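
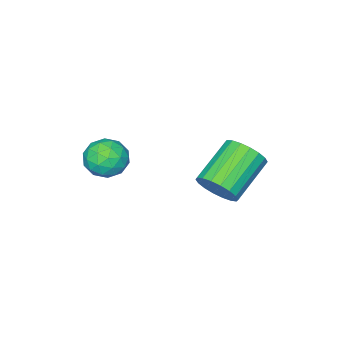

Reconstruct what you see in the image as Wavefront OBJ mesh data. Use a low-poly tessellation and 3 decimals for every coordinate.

v 0.452 1.4 0.031
v 1.315 1.243 0.325
v 0.465 0.097 -0.705
v 1.328 -0.06 -0.411
v 0.624 -0.078 0.189
v 0.616 0.728 0.644
v 1.164 0.612 -1.024
v 1.156 1.418 -0.569
v 1.755 0.756 -0.327
v 1.421 0.33 0.423
v 0.359 1.01 -0.803
v 0.025 0.584 -0.053
v 0.882 1.436 0.242
v 0.898 -0.096 -0.622
v 0.484 -0.107 -0.27
v 0.992 -0.199 -0.097
v 0.471 1.133 0.43
v 0.978 1.041 0.603
v 0.573 0.264 0.523
v 0.802 0.299 -0.983
v 1.309 0.207 -0.81
v 0.788 1.539 -0.283
v 1.296 1.447 -0.11
v 1.207 1.076 -0.903
v 1.648 1.058 0.032
v 1.656 0.291 -0.4
v 1.56 0.687 -0.761
v 1.555 1.161 -0.493
v 1.452 0.807 0.473
v 1.46 0.041 0.041
v 1.046 0.03 0.394
v 1.041 0.504 0.661
v 1.711 0.521 0.09
v 0.32 1.299 -0.421
v 0.328 0.533 -0.853
v 0.739 0.836 -1.041
v 0.734 1.31 -0.774
v 0.124 1.049 0.02
v 0.132 0.282 -0.412
v 0.225 0.179 0.113
v 0.22 0.653 0.381
v 0.069 0.819 -0.47
v -2.174 3.35 -2.189
v -1.83 3.862 -1.494
v -3.642 3.643 -0.435
v -3.986 3.13 -1.131
v -2.007 4.145 -1.738
v -3.819 3.926 -0.679
v -2.217 4.271 -2.072
v -4.029 4.052 -1.013
v -2.418 4.214 -2.429
v -4.23 3.995 -1.37
v -2.571 3.986 -2.738
v -4.384 3.767 -1.68
v -2.646 3.632 -2.939
v -4.458 3.413 -1.881
v -2.627 3.222 -2.991
v -4.439 3.003 -1.933
v -2.518 2.837 -2.885
v -4.33 2.618 -1.826
v -2.341 2.554 -2.641
v -4.153 2.335 -1.582
v -2.131 2.428 -2.307
v -3.943 2.209 -1.248
v -1.93 2.485 -1.95
v -3.742 2.266 -0.891
v -1.776 2.713 -1.64
v -3.589 2.494 -0.582
v -1.702 3.067 -1.439
v -3.514 2.848 -0.381
v -1.721 3.477 -1.387
v -3.533 3.258 -0.329
f 1 38 17
f 38 12 41
f 17 41 6
f 38 41 17
f 1 17 13
f 17 6 18
f 13 18 2
f 17 18 13
f 1 13 22
f 13 2 23
f 22 23 8
f 13 23 22
f 1 22 34
f 22 8 37
f 34 37 11
f 22 37 34
f 1 34 38
f 34 11 42
f 38 42 12
f 34 42 38
f 2 18 29
f 18 6 32
f 29 32 10
f 18 32 29
f 6 41 19
f 41 12 40
f 19 40 5
f 41 40 19
f 12 42 39
f 42 11 35
f 39 35 3
f 42 35 39
f 11 37 36
f 37 8 24
f 36 24 7
f 37 24 36
f 8 23 28
f 23 2 25
f 28 25 9
f 23 25 28
f 4 30 16
f 30 10 31
f 16 31 5
f 30 31 16
f 4 16 14
f 16 5 15
f 14 15 3
f 16 15 14
f 4 14 21
f 14 3 20
f 21 20 7
f 14 20 21
f 4 21 26
f 21 7 27
f 26 27 9
f 21 27 26
f 4 26 30
f 26 9 33
f 30 33 10
f 26 33 30
f 5 31 19
f 31 10 32
f 19 32 6
f 31 32 19
f 3 15 39
f 15 5 40
f 39 40 12
f 15 40 39
f 7 20 36
f 20 3 35
f 36 35 11
f 20 35 36
f 9 27 28
f 27 7 24
f 28 24 8
f 27 24 28
f 10 33 29
f 33 9 25
f 29 25 2
f 33 25 29
f 44 43 47
f 44 47 45
f 45 47 48
f 45 48 46
f 47 43 49
f 47 49 48
f 48 49 50
f 48 50 46
f 49 43 51
f 49 51 50
f 50 51 52
f 50 52 46
f 51 43 53
f 51 53 52
f 52 53 54
f 52 54 46
f 53 43 55
f 53 55 54
f 54 55 56
f 54 56 46
f 55 43 57
f 55 57 56
f 56 57 58
f 56 58 46
f 57 43 59
f 57 59 58
f 58 59 60
f 58 60 46
f 59 43 61
f 59 61 60
f 60 61 62
f 60 62 46
f 61 43 63
f 61 63 62
f 62 63 64
f 62 64 46
f 63 43 65
f 63 65 64
f 64 65 66
f 64 66 46
f 65 43 67
f 65 67 66
f 66 67 68
f 66 68 46
f 67 43 69
f 67 69 68
f 68 69 70
f 68 70 46
f 69 43 71
f 69 71 70
f 70 71 72
f 70 72 46
f 71 43 44
f 71 44 72
f 72 44 45
f 72 45 46



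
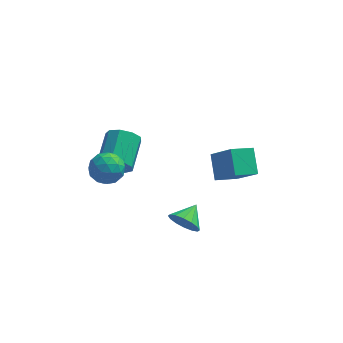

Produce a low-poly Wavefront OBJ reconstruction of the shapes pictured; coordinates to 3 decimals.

v 0.603 -1.331 0.981
v 0.345 -0.4 1.759
v 1.476 -0.809 0.647
v 1.218 0.121 1.425
v 1.462 -2.041 2.115
v 1.204 -1.111 2.893
v 2.335 -1.52 1.781
v 2.077 -0.589 2.559
v -0.605 -1.733 -1.665
v -0.25 -2.146 -1.165
v -0.175 -0.867 -1.255
v -0.011 -2.124 -1.463
v 0.07 -1.997 -1.815
v -0.031 -1.799 -2.127
v -0.285 -1.583 -2.316
v -0.625 -1.408 -2.33
v -0.96 -1.319 -2.166
v -1.199 -1.341 -1.868
v -1.28 -1.469 -1.516
v -1.179 -1.666 -1.204
v -0.925 -1.882 -1.015
v -0.585 -2.058 -1.001
v -3.577 -1.206 1.462
v -3.066 -1.452 2.025
v -4.314 -2.248 1.675
v -3.803 -2.494 2.238
v -4.252 -1.844 2.362
v -3.797 -1.201 2.23
v -3.583 -2.499 1.47
v -3.128 -1.856 1.338
v -3.07 -2.251 2.03
v -3.483 -1.847 2.581
v -3.897 -1.853 1.119
v -4.31 -1.449 1.67
v -3.257 -1.238 1.725
v -4.123 -2.462 1.975
v -4.387 -2.08 2.048
v -4.086 -2.225 2.379
v -3.686 -1.09 1.846
v -3.386 -1.235 2.177
v -4.083 -1.465 2.375
v -3.994 -2.465 1.523
v -3.694 -2.61 1.854
v -3.294 -1.475 1.321
v -2.993 -1.62 1.652
v -3.297 -2.235 1.325
v -2.959 -1.852 2.059
v -3.392 -2.464 2.184
v -3.263 -2.468 1.732
v -2.996 -2.089 1.655
v -3.202 -1.614 2.383
v -3.635 -2.226 2.508
v -3.899 -1.845 2.581
v -3.631 -1.466 2.504
v -3.204 -2.084 2.386
v -3.745 -1.474 1.192
v -4.178 -2.086 1.317
v -3.749 -2.234 1.196
v -3.481 -1.855 1.119
v -3.988 -1.236 1.516
v -4.421 -1.848 1.641
v -4.384 -1.611 2.045
v -4.117 -1.232 1.968
v -4.176 -1.616 1.314
v -3.773 0.951 -0.821
v -3.36 0.643 -0.222
v -3.174 2.141 0.42
v -3.587 2.449 -0.179
v -3.028 0.775 -0.626
v -2.842 2.273 0.015
v -3.044 0.99 -1.122
v -2.858 2.487 -0.481
v -3.401 1.186 -1.477
v -3.215 2.684 -0.835
v -3.932 1.272 -1.525
v -3.746 2.77 -0.883
v -4.389 1.208 -1.243
v -4.203 2.706 -0.601
v -4.558 1.024 -0.764
v -4.372 2.522 -0.122
v -4.359 0.806 -0.311
v -4.173 2.303 0.33
v -3.886 0.655 -0.097
v -3.7 2.153 0.544
f 2 4 1
f 5 2 1
f 1 4 3
f 3 5 1
f 2 8 4
f 6 2 5
f 6 8 2
f 4 8 3
f 7 5 3
f 3 8 7
f 7 6 5
f 8 6 7
f 10 9 12
f 10 12 11
f 12 9 13
f 12 13 11
f 13 9 14
f 13 14 11
f 14 9 15
f 14 15 11
f 15 9 16
f 15 16 11
f 16 9 17
f 16 17 11
f 17 9 18
f 17 18 11
f 18 9 19
f 18 19 11
f 19 9 20
f 19 20 11
f 20 9 21
f 20 21 11
f 21 9 22
f 21 22 11
f 22 9 10
f 22 10 11
f 23 60 39
f 60 34 63
f 39 63 28
f 60 63 39
f 23 39 35
f 39 28 40
f 35 40 24
f 39 40 35
f 23 35 44
f 35 24 45
f 44 45 30
f 35 45 44
f 23 44 56
f 44 30 59
f 56 59 33
f 44 59 56
f 23 56 60
f 56 33 64
f 60 64 34
f 56 64 60
f 24 40 51
f 40 28 54
f 51 54 32
f 40 54 51
f 28 63 41
f 63 34 62
f 41 62 27
f 63 62 41
f 34 64 61
f 64 33 57
f 61 57 25
f 64 57 61
f 33 59 58
f 59 30 46
f 58 46 29
f 59 46 58
f 30 45 50
f 45 24 47
f 50 47 31
f 45 47 50
f 26 52 38
f 52 32 53
f 38 53 27
f 52 53 38
f 26 38 36
f 38 27 37
f 36 37 25
f 38 37 36
f 26 36 43
f 36 25 42
f 43 42 29
f 36 42 43
f 26 43 48
f 43 29 49
f 48 49 31
f 43 49 48
f 26 48 52
f 48 31 55
f 52 55 32
f 48 55 52
f 27 53 41
f 53 32 54
f 41 54 28
f 53 54 41
f 25 37 61
f 37 27 62
f 61 62 34
f 37 62 61
f 29 42 58
f 42 25 57
f 58 57 33
f 42 57 58
f 31 49 50
f 49 29 46
f 50 46 30
f 49 46 50
f 32 55 51
f 55 31 47
f 51 47 24
f 55 47 51
f 66 65 69
f 66 69 67
f 67 69 70
f 67 70 68
f 69 65 71
f 69 71 70
f 70 71 72
f 70 72 68
f 71 65 73
f 71 73 72
f 72 73 74
f 72 74 68
f 73 65 75
f 73 75 74
f 74 75 76
f 74 76 68
f 75 65 77
f 75 77 76
f 76 77 78
f 76 78 68
f 77 65 79
f 77 79 78
f 78 79 80
f 78 80 68
f 79 65 81
f 79 81 80
f 80 81 82
f 80 82 68
f 81 65 83
f 81 83 82
f 82 83 84
f 82 84 68
f 83 65 66
f 83 66 84
f 84 66 67
f 84 67 68



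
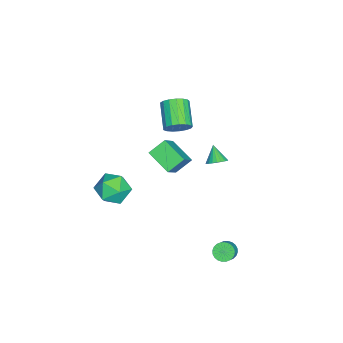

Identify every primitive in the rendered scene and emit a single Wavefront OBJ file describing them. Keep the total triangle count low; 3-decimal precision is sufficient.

v -4.734 -2.852 -3.374
v -5.37 -2.069 -2.654
v -3.892 -1.551 -4.048
v -4.528 -0.767 -3.327
v -3.412 -3.013 -2.033
v -4.048 -2.229 -1.312
v -2.57 -1.711 -2.706
v -3.206 -0.928 -1.986
v -0.214 1.538 1.369
v 0.266 1.405 1.721
v -0.886 1.182 2.151
v 0.222 1.63 1.785
v 0.111 1.841 1.786
v -0.049 2.005 1.723
v -0.234 2.099 1.607
v -0.416 2.107 1.454
v -0.568 2.028 1.288
v -0.666 1.875 1.135
v -0.695 1.67 1.017
v -0.651 1.445 0.953
v -0.54 1.234 0.952
v -0.38 1.07 1.014
v -0.195 0.976 1.131
v -0.013 0.968 1.284
v 0.139 1.047 1.45
v 0.237 1.2 1.603
v 2.571 2.71 -3.502
v 2.868 3.136 -3.802
v 3.607 3.116 -3.099
v 3.309 2.69 -2.798
v 2.735 3.265 -3.659
v 3.474 3.245 -2.956
v 2.578 3.31 -3.491
v 3.316 3.29 -2.788
v 2.419 3.264 -3.326
v 3.158 3.243 -2.623
v 2.283 3.133 -3.187
v 3.022 3.112 -2.484
v 2.191 2.938 -3.096
v 2.93 2.917 -2.393
v 2.157 2.708 -3.067
v 2.896 2.687 -2.364
v 2.186 2.478 -3.104
v 2.924 2.458 -2.401
v 2.273 2.284 -3.201
v 3.012 2.264 -2.498
v 2.406 2.155 -3.344
v 3.145 2.135 -2.641
v 2.564 2.11 -3.512
v 3.302 2.09 -2.809
v 2.722 2.157 -3.677
v 3.461 2.136 -2.974
v 2.858 2.288 -3.816
v 3.597 2.267 -3.113
v 2.95 2.483 -3.907
v 3.689 2.462 -3.204
v 2.984 2.713 -3.936
v 3.723 2.692 -3.233
v 2.956 2.942 -3.899
v 3.694 2.922 -3.196
v -2.076 -1.029 2.015
v -1.619 -1.231 2.653
v -3.028 -1.734 3.502
v -3.484 -1.531 2.865
v -1.711 -0.861 2.719
v -3.12 -1.364 3.568
v -1.887 -0.529 2.624
v -3.296 -1.031 3.473
v -2.106 -0.311 2.39
v -3.515 -0.814 3.239
v -2.318 -0.258 2.069
v -3.727 -0.76 2.919
v -2.475 -0.381 1.737
v -3.883 -0.884 2.586
v -2.54 -0.653 1.468
v -3.948 -1.156 2.317
v -2.498 -1.011 1.325
v -3.907 -1.513 2.174
v -2.36 -1.373 1.34
v -3.769 -1.875 2.189
v -2.157 -1.656 1.509
v -3.566 -2.158 2.358
v -1.935 -1.795 1.795
v -3.344 -2.298 2.644
v -1.745 -1.759 2.131
v -3.154 -2.262 2.98
v -1.631 -1.556 2.441
v -3.04 -2.058 3.29
v 0.501 -3.507 -2.059
v 1.555 -3.355 -1.766
v 0.245 -4.525 -0.614
v 1.299 -4.373 -0.321
v 0.586 -3.531 -0.275
v 0.745 -2.902 -1.169
v 1.055 -4.978 -1.211
v 1.214 -4.349 -2.105
v 1.897 -4.265 -1.242
v 1.607 -3.37 -0.663
v 0.193 -4.51 -1.717
v -0.097 -3.615 -1.138
f 2 4 1
f 5 2 1
f 1 4 3
f 3 5 1
f 2 8 4
f 6 2 5
f 6 8 2
f 4 8 3
f 7 5 3
f 3 8 7
f 7 6 5
f 8 6 7
f 10 9 12
f 10 12 11
f 12 9 13
f 12 13 11
f 13 9 14
f 13 14 11
f 14 9 15
f 14 15 11
f 15 9 16
f 15 16 11
f 16 9 17
f 16 17 11
f 17 9 18
f 17 18 11
f 18 9 19
f 18 19 11
f 19 9 20
f 19 20 11
f 20 9 21
f 20 21 11
f 21 9 22
f 21 22 11
f 22 9 23
f 22 23 11
f 23 9 24
f 23 24 11
f 24 9 25
f 24 25 11
f 25 9 26
f 25 26 11
f 26 9 10
f 26 10 11
f 28 27 31
f 28 31 29
f 29 31 32
f 29 32 30
f 31 27 33
f 31 33 32
f 32 33 34
f 32 34 30
f 33 27 35
f 33 35 34
f 34 35 36
f 34 36 30
f 35 27 37
f 35 37 36
f 36 37 38
f 36 38 30
f 37 27 39
f 37 39 38
f 38 39 40
f 38 40 30
f 39 27 41
f 39 41 40
f 40 41 42
f 40 42 30
f 41 27 43
f 41 43 42
f 42 43 44
f 42 44 30
f 43 27 45
f 43 45 44
f 44 45 46
f 44 46 30
f 45 27 47
f 45 47 46
f 46 47 48
f 46 48 30
f 47 27 49
f 47 49 48
f 48 49 50
f 48 50 30
f 49 27 51
f 49 51 50
f 50 51 52
f 50 52 30
f 51 27 53
f 51 53 52
f 52 53 54
f 52 54 30
f 53 27 55
f 53 55 54
f 54 55 56
f 54 56 30
f 55 27 57
f 55 57 56
f 56 57 58
f 56 58 30
f 57 27 59
f 57 59 58
f 58 59 60
f 58 60 30
f 59 27 28
f 59 28 60
f 60 28 29
f 60 29 30
f 62 61 65
f 62 65 63
f 63 65 66
f 63 66 64
f 65 61 67
f 65 67 66
f 66 67 68
f 66 68 64
f 67 61 69
f 67 69 68
f 68 69 70
f 68 70 64
f 69 61 71
f 69 71 70
f 70 71 72
f 70 72 64
f 71 61 73
f 71 73 72
f 72 73 74
f 72 74 64
f 73 61 75
f 73 75 74
f 74 75 76
f 74 76 64
f 75 61 77
f 75 77 76
f 76 77 78
f 76 78 64
f 77 61 79
f 77 79 78
f 78 79 80
f 78 80 64
f 79 61 81
f 79 81 80
f 80 81 82
f 80 82 64
f 81 61 83
f 81 83 82
f 82 83 84
f 82 84 64
f 83 61 85
f 83 85 84
f 84 85 86
f 84 86 64
f 85 61 87
f 85 87 86
f 86 87 88
f 86 88 64
f 87 61 62
f 87 62 88
f 88 62 63
f 88 63 64
f 89 100 94
f 89 94 90
f 89 90 96
f 89 96 99
f 89 99 100
f 90 94 98
f 94 100 93
f 100 99 91
f 99 96 95
f 96 90 97
f 92 98 93
f 92 93 91
f 92 91 95
f 92 95 97
f 92 97 98
f 93 98 94
f 91 93 100
f 95 91 99
f 97 95 96
f 98 97 90



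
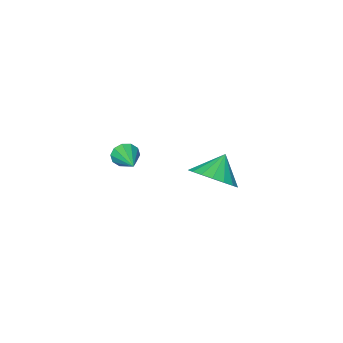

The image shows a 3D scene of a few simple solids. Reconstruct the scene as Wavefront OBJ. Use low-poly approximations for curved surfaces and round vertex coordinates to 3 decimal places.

v 2.319 -1.111 1.758
v 2.6 -1.09 1.285
v 2.841 0.091 2.122
v 2.298 -0.943 1.234
v 2.004 -0.86 1.383
v 1.83 -0.874 1.675
v 1.843 -0.978 1.999
v 2.038 -1.132 2.23
v 2.341 -1.279 2.281
v 2.635 -1.361 2.132
v 2.809 -1.348 1.84
v 2.795 -1.244 1.517
v 2.068 3.59 3.303
v 2.537 4.14 3.904
v 1.332 3.35 4.097
v 2.263 4.405 3.73
v 1.951 4.508 3.472
v 1.662 4.429 3.18
v 1.453 4.184 2.912
v 1.366 3.822 2.722
v 1.419 3.414 2.647
v 1.6 3.04 2.701
v 1.873 2.776 2.875
v 2.186 2.673 3.134
v 2.475 2.752 3.426
v 2.684 2.997 3.693
v 2.77 3.359 3.883
v 2.718 3.767 3.959
f 2 1 4
f 2 4 3
f 4 1 5
f 4 5 3
f 5 1 6
f 5 6 3
f 6 1 7
f 6 7 3
f 7 1 8
f 7 8 3
f 8 1 9
f 8 9 3
f 9 1 10
f 9 10 3
f 10 1 11
f 10 11 3
f 11 1 12
f 11 12 3
f 12 1 2
f 12 2 3
f 14 13 16
f 14 16 15
f 16 13 17
f 16 17 15
f 17 13 18
f 17 18 15
f 18 13 19
f 18 19 15
f 19 13 20
f 19 20 15
f 20 13 21
f 20 21 15
f 21 13 22
f 21 22 15
f 22 13 23
f 22 23 15
f 23 13 24
f 23 24 15
f 24 13 25
f 24 25 15
f 25 13 26
f 25 26 15
f 26 13 27
f 26 27 15
f 27 13 28
f 27 28 15
f 28 13 14
f 28 14 15



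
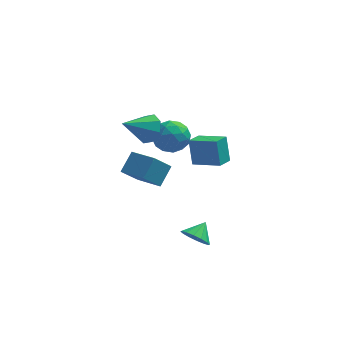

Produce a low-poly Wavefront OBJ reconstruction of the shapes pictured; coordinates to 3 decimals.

v 1.311 -2.763 -1.258
v 1.944 -2.809 -1.728
v 1.789 -2.057 -0.682
v 1.711 -2.516 -1.893
v 1.37 -2.29 -1.888
v 1.014 -2.19 -1.714
v 0.737 -2.244 -1.418
v 0.614 -2.437 -1.079
v 0.677 -2.717 -0.789
v 0.91 -3.01 -0.624
v 1.251 -3.237 -0.629
v 1.607 -3.336 -0.803
v 1.884 -3.282 -1.099
v 2.007 -3.089 -1.438
v -0.871 2.811 2.154
v -0.146 3.5 2.017
v 0.146 1.64 1.643
v 0.871 2.329 1.506
v 0.568 2.094 2.44
v -0.061 2.818 2.756
v 0.061 2.322 0.904
v -0.568 3.046 1.22
v 0.43 3.198 1.245
v 0.743 3.057 2.194
v -0.743 2.083 1.466
v -0.43 1.942 2.415
v -0.598 3.259 2.13
v 0.598 1.881 1.53
v 0.42 1.743 2.079
v 0.846 2.148 1.998
v -0.548 2.857 2.564
v -0.122 3.262 2.484
v 0.298 2.436 2.733
v 0.122 1.878 1.176
v 0.548 2.283 1.096
v -0.846 2.992 1.662
v -0.42 3.397 1.581
v -0.298 2.704 0.927
v 0.167 3.486 1.596
v 0.765 2.797 1.296
v 0.288 2.794 0.942
v -0.081 3.219 1.127
v 0.351 3.403 2.154
v 0.949 2.714 1.854
v 0.771 2.576 2.402
v 0.401 3.002 2.588
v 0.689 3.225 1.7
v -0.949 2.426 1.806
v -0.351 1.737 1.506
v -0.401 2.138 1.072
v -0.771 2.564 1.258
v -0.765 2.343 2.364
v -0.167 1.654 2.064
v 0.081 1.921 2.533
v -0.288 2.346 2.718
v -0.689 1.915 1.96
v -1.037 1.649 3.107
v -0.484 1.011 3.357
v -2.283 0.931 4.033
v -0.476 1.539 3.775
v -0.797 2.13 3.803
v -1.258 2.44 3.422
v -1.59 2.286 2.857
v -1.599 1.759 2.438
v -1.278 1.167 2.411
v -0.816 0.857 2.791
v 2.406 2.682 -0.429
v 2.203 3.245 0.946
v 1.02 3.329 -0.899
v 0.817 3.893 0.477
v 2.883 3.507 -0.697
v 2.68 4.071 0.679
v 1.497 4.155 -1.166
v 1.294 4.718 0.209
v -0.341 -1.911 1.794
v -1.103 -2.367 2.744
v -1.458 -0.884 1.391
v -2.22 -1.34 2.341
v 0.14 -1.08 2.579
v -0.622 -1.536 3.529
v -0.977 -0.053 2.176
v -1.739 -0.509 3.126
f 2 1 4
f 2 4 3
f 4 1 5
f 4 5 3
f 5 1 6
f 5 6 3
f 6 1 7
f 6 7 3
f 7 1 8
f 7 8 3
f 8 1 9
f 8 9 3
f 9 1 10
f 9 10 3
f 10 1 11
f 10 11 3
f 11 1 12
f 11 12 3
f 12 1 13
f 12 13 3
f 13 1 14
f 13 14 3
f 14 1 2
f 14 2 3
f 15 52 31
f 52 26 55
f 31 55 20
f 52 55 31
f 15 31 27
f 31 20 32
f 27 32 16
f 31 32 27
f 15 27 36
f 27 16 37
f 36 37 22
f 27 37 36
f 15 36 48
f 36 22 51
f 48 51 25
f 36 51 48
f 15 48 52
f 48 25 56
f 52 56 26
f 48 56 52
f 16 32 43
f 32 20 46
f 43 46 24
f 32 46 43
f 20 55 33
f 55 26 54
f 33 54 19
f 55 54 33
f 26 56 53
f 56 25 49
f 53 49 17
f 56 49 53
f 25 51 50
f 51 22 38
f 50 38 21
f 51 38 50
f 22 37 42
f 37 16 39
f 42 39 23
f 37 39 42
f 18 44 30
f 44 24 45
f 30 45 19
f 44 45 30
f 18 30 28
f 30 19 29
f 28 29 17
f 30 29 28
f 18 28 35
f 28 17 34
f 35 34 21
f 28 34 35
f 18 35 40
f 35 21 41
f 40 41 23
f 35 41 40
f 18 40 44
f 40 23 47
f 44 47 24
f 40 47 44
f 19 45 33
f 45 24 46
f 33 46 20
f 45 46 33
f 17 29 53
f 29 19 54
f 53 54 26
f 29 54 53
f 21 34 50
f 34 17 49
f 50 49 25
f 34 49 50
f 23 41 42
f 41 21 38
f 42 38 22
f 41 38 42
f 24 47 43
f 47 23 39
f 43 39 16
f 47 39 43
f 58 57 60
f 58 60 59
f 60 57 61
f 60 61 59
f 61 57 62
f 61 62 59
f 62 57 63
f 62 63 59
f 63 57 64
f 63 64 59
f 64 57 65
f 64 65 59
f 65 57 66
f 65 66 59
f 66 57 58
f 66 58 59
f 68 70 67
f 71 68 67
f 67 70 69
f 69 71 67
f 68 74 70
f 72 68 71
f 72 74 68
f 70 74 69
f 73 71 69
f 69 74 73
f 73 72 71
f 74 72 73
f 76 78 75
f 79 76 75
f 75 78 77
f 77 79 75
f 76 82 78
f 80 76 79
f 80 82 76
f 78 82 77
f 81 79 77
f 77 82 81
f 81 80 79
f 82 80 81



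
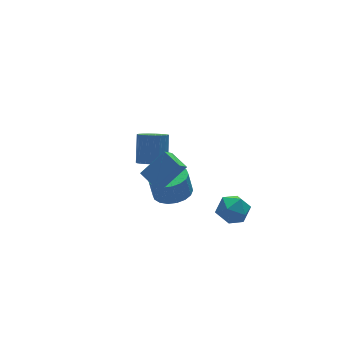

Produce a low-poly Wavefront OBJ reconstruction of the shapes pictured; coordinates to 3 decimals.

v -1.398 -0.051 1.123
v -0.357 -0.072 1.264
v -0.522 0.129 2.517
v -1.562 0.151 2.377
v -0.441 0.38 1.18
v -0.606 0.581 2.433
v -0.715 0.746 1.085
v -0.88 0.947 2.339
v -1.124 0.955 0.998
v -1.289 1.156 2.251
v -1.587 0.965 0.936
v -1.752 1.166 2.189
v -2.012 0.774 0.91
v -2.177 0.975 2.164
v -2.316 0.419 0.927
v -2.481 0.62 2.181
v -2.438 -0.029 0.983
v -2.603 0.172 2.236
v -2.354 -0.481 1.067
v -2.519 -0.28 2.32
v -2.08 -0.847 1.161
v -2.245 -0.646 2.415
v -1.671 -1.056 1.249
v -1.836 -0.855 2.502
v -1.208 -1.066 1.311
v -1.373 -0.865 2.564
v -0.783 -0.875 1.336
v -0.948 -0.674 2.59
v -0.479 -0.52 1.319
v -0.644 -0.319 2.573
v -1.03 3.091 0.824
v -0.242 2.786 0.729
v 0.298 3.743 2.142
v -0.49 4.049 2.236
v -0.233 3.077 0.529
v 0.307 4.034 1.942
v -0.361 3.37 0.379
v 0.179 4.327 1.792
v -0.605 3.615 0.306
v -0.065 4.572 1.719
v -0.923 3.77 0.323
v -0.383 4.727 1.736
v -1.259 3.807 0.426
v -0.719 4.764 1.839
v -1.555 3.721 0.598
v -1.015 4.678 2.011
v -1.761 3.525 0.809
v -1.221 4.482 2.222
v -1.84 3.255 1.022
v -1.3 4.212 2.435
v -1.779 2.957 1.201
v -1.239 3.914 2.614
v -1.589 2.681 1.315
v -1.049 3.638 2.728
v -1.302 2.477 1.344
v -0.762 3.434 2.757
v -0.968 2.379 1.283
v -0.428 3.336 2.696
v -0.645 2.404 1.142
v -0.105 3.361 2.555
v -0.388 2.548 0.946
v 0.152 3.505 2.359
v -0.36 -2.696 1.311
v 0.346 -2.049 1.113
v 0.734 -3.811 1.567
v 1.44 -3.164 1.369
v 0.905 -3.072 2.183
v 0.23 -2.383 2.025
v 0.85 -3.477 0.655
v 0.175 -2.788 0.497
v 1.094 -2.532 0.708
v 1.128 -2.281 1.653
v -0.048 -3.579 1.027
v -0.014 -3.328 1.972
v -2.453 -1.044 2.756
v -3.053 -1.37 3.402
v -2.721 0.081 3.075
v -3.321 -0.245 3.721
v -1.119 -1.075 3.979
v -1.719 -1.401 4.625
v -1.387 0.05 4.298
v -1.987 -0.276 4.944
f 2 1 5
f 2 5 3
f 3 5 6
f 3 6 4
f 5 1 7
f 5 7 6
f 6 7 8
f 6 8 4
f 7 1 9
f 7 9 8
f 8 9 10
f 8 10 4
f 9 1 11
f 9 11 10
f 10 11 12
f 10 12 4
f 11 1 13
f 11 13 12
f 12 13 14
f 12 14 4
f 13 1 15
f 13 15 14
f 14 15 16
f 14 16 4
f 15 1 17
f 15 17 16
f 16 17 18
f 16 18 4
f 17 1 19
f 17 19 18
f 18 19 20
f 18 20 4
f 19 1 21
f 19 21 20
f 20 21 22
f 20 22 4
f 21 1 23
f 21 23 22
f 22 23 24
f 22 24 4
f 23 1 25
f 23 25 24
f 24 25 26
f 24 26 4
f 25 1 27
f 25 27 26
f 26 27 28
f 26 28 4
f 27 1 29
f 27 29 28
f 28 29 30
f 28 30 4
f 29 1 2
f 29 2 30
f 30 2 3
f 30 3 4
f 32 31 35
f 32 35 33
f 33 35 36
f 33 36 34
f 35 31 37
f 35 37 36
f 36 37 38
f 36 38 34
f 37 31 39
f 37 39 38
f 38 39 40
f 38 40 34
f 39 31 41
f 39 41 40
f 40 41 42
f 40 42 34
f 41 31 43
f 41 43 42
f 42 43 44
f 42 44 34
f 43 31 45
f 43 45 44
f 44 45 46
f 44 46 34
f 45 31 47
f 45 47 46
f 46 47 48
f 46 48 34
f 47 31 49
f 47 49 48
f 48 49 50
f 48 50 34
f 49 31 51
f 49 51 50
f 50 51 52
f 50 52 34
f 51 31 53
f 51 53 52
f 52 53 54
f 52 54 34
f 53 31 55
f 53 55 54
f 54 55 56
f 54 56 34
f 55 31 57
f 55 57 56
f 56 57 58
f 56 58 34
f 57 31 59
f 57 59 58
f 58 59 60
f 58 60 34
f 59 31 61
f 59 61 60
f 60 61 62
f 60 62 34
f 61 31 32
f 61 32 62
f 62 32 33
f 62 33 34
f 63 74 68
f 63 68 64
f 63 64 70
f 63 70 73
f 63 73 74
f 64 68 72
f 68 74 67
f 74 73 65
f 73 70 69
f 70 64 71
f 66 72 67
f 66 67 65
f 66 65 69
f 66 69 71
f 66 71 72
f 67 72 68
f 65 67 74
f 69 65 73
f 71 69 70
f 72 71 64
f 76 78 75
f 79 76 75
f 75 78 77
f 77 79 75
f 76 82 78
f 80 76 79
f 80 82 76
f 78 82 77
f 81 79 77
f 77 82 81
f 81 80 79
f 82 80 81



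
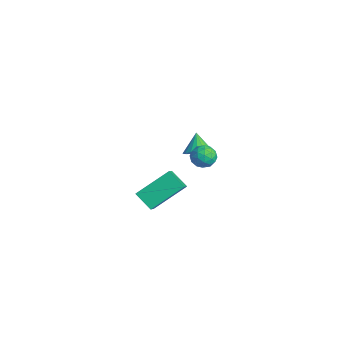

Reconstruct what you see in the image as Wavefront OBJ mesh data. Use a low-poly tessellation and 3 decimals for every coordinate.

v 1.041 0.993 3.103
v 1.423 0.458 3.022
v 0.197 0.362 3.298
v 0.579 -0.173 3.217
v 0.666 0.22 3.743
v 1.188 0.61 3.623
v 0.432 0.21 2.697
v 0.954 0.6 2.577
v 1.047 -0.026 2.772
v 1.191 -0.02 3.418
v 0.429 0.84 2.902
v 0.573 0.846 3.548
v 1.306 0.781 3.046
v 0.314 0.039 3.274
v 0.365 0.27 3.584
v 0.59 -0.045 3.536
v 1.168 0.87 3.399
v 1.392 0.556 3.351
v 0.948 0.416 3.775
v 0.228 0.264 2.969
v 0.452 -0.05 2.921
v 1.03 0.865 2.784
v 1.255 0.55 2.736
v 0.672 0.404 2.545
v 1.309 0.182 2.851
v 0.813 -0.189 2.965
v 0.727 0.036 2.66
v 1.034 0.266 2.589
v 1.394 0.186 3.231
v 0.898 -0.186 3.345
v 0.95 0.045 3.654
v 1.256 0.275 3.584
v 1.173 -0.099 3.083
v 0.722 1.006 2.975
v 0.226 0.634 3.089
v 0.364 0.545 2.736
v 0.67 0.775 2.666
v 0.807 1.009 3.355
v 0.311 0.638 3.469
v 0.586 0.554 3.731
v 0.893 0.784 3.66
v 0.447 0.919 3.237
v -2.816 1.751 0.507
v -2.482 1.21 0.922
v -3.564 1.969 1.393
v -2.305 1.486 1.003
v -2.23 1.816 0.986
v -2.27 2.132 0.874
v -2.419 2.373 0.69
v -2.646 2.491 0.469
v -2.907 2.463 0.255
v -3.15 2.293 0.092
v -3.327 2.016 0.011
v -3.402 1.687 0.028
v -3.361 1.37 0.14
v -3.213 1.129 0.324
v -2.985 1.011 0.545
v -2.724 1.04 0.759
v 3.262 -3.038 2.396
v 2.496 -3.436 3.01
v 3.283 -1.472 3.436
v 2.517 -1.87 4.051
v 4.063 -3.51 3.089
v 3.297 -3.908 3.704
v 4.084 -1.944 4.13
v 3.318 -2.342 4.744
f 1 38 17
f 38 12 41
f 17 41 6
f 38 41 17
f 1 17 13
f 17 6 18
f 13 18 2
f 17 18 13
f 1 13 22
f 13 2 23
f 22 23 8
f 13 23 22
f 1 22 34
f 22 8 37
f 34 37 11
f 22 37 34
f 1 34 38
f 34 11 42
f 38 42 12
f 34 42 38
f 2 18 29
f 18 6 32
f 29 32 10
f 18 32 29
f 6 41 19
f 41 12 40
f 19 40 5
f 41 40 19
f 12 42 39
f 42 11 35
f 39 35 3
f 42 35 39
f 11 37 36
f 37 8 24
f 36 24 7
f 37 24 36
f 8 23 28
f 23 2 25
f 28 25 9
f 23 25 28
f 4 30 16
f 30 10 31
f 16 31 5
f 30 31 16
f 4 16 14
f 16 5 15
f 14 15 3
f 16 15 14
f 4 14 21
f 14 3 20
f 21 20 7
f 14 20 21
f 4 21 26
f 21 7 27
f 26 27 9
f 21 27 26
f 4 26 30
f 26 9 33
f 30 33 10
f 26 33 30
f 5 31 19
f 31 10 32
f 19 32 6
f 31 32 19
f 3 15 39
f 15 5 40
f 39 40 12
f 15 40 39
f 7 20 36
f 20 3 35
f 36 35 11
f 20 35 36
f 9 27 28
f 27 7 24
f 28 24 8
f 27 24 28
f 10 33 29
f 33 9 25
f 29 25 2
f 33 25 29
f 44 43 46
f 44 46 45
f 46 43 47
f 46 47 45
f 47 43 48
f 47 48 45
f 48 43 49
f 48 49 45
f 49 43 50
f 49 50 45
f 50 43 51
f 50 51 45
f 51 43 52
f 51 52 45
f 52 43 53
f 52 53 45
f 53 43 54
f 53 54 45
f 54 43 55
f 54 55 45
f 55 43 56
f 55 56 45
f 56 43 57
f 56 57 45
f 57 43 58
f 57 58 45
f 58 43 44
f 58 44 45
f 60 62 59
f 63 60 59
f 59 62 61
f 61 63 59
f 60 66 62
f 64 60 63
f 64 66 60
f 62 66 61
f 65 63 61
f 61 66 65
f 65 64 63
f 66 64 65



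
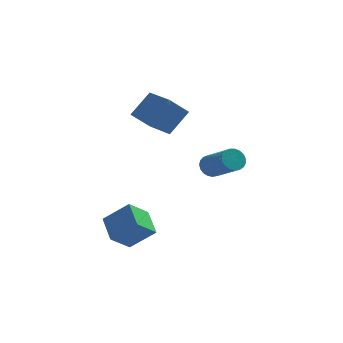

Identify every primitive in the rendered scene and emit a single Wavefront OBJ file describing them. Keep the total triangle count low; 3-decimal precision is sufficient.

v -3.754 -2.29 -4.496
v -4.542 -3.109 -3.612
v -4.293 -1.016 -3.797
v -5.082 -1.835 -2.913
v -2.498 -2.345 -3.427
v -3.287 -3.164 -2.543
v -3.038 -1.071 -2.728
v -3.826 -1.89 -1.844
v -0.512 4.228 -1.838
v -0.198 4.037 -2.434
v 1.027 2.761 -1.377
v 0.712 2.952 -0.782
v -0.035 4.263 -2.349
v 1.19 2.988 -1.293
v 0.045 4.483 -2.176
v 1.27 3.208 -1.12
v 0.028 4.659 -1.945
v 1.253 3.384 -0.888
v -0.081 4.76 -1.695
v 1.144 3.485 -0.639
v -0.266 4.77 -1.47
v 0.959 3.494 -0.414
v -0.493 4.685 -1.309
v 0.732 3.41 -0.252
v -0.723 4.522 -1.239
v 0.502 3.246 -0.182
v -0.917 4.307 -1.273
v 0.308 3.032 -0.216
v -1.041 4.079 -1.404
v 0.184 2.804 -0.348
v -1.074 3.877 -1.611
v 0.151 2.601 -0.555
v -1.009 3.735 -1.857
v 0.216 2.46 -0.8
v -0.859 3.678 -2.1
v 0.366 2.403 -1.043
v -0.649 3.717 -2.297
v 0.576 2.441 -1.241
v -0.415 3.844 -2.415
v 0.81 2.568 -1.359
v -3.18 1.118 2.291
v -2.332 1.873 3.516
v -4.29 2.431 2.25
v -3.442 3.186 3.474
v -2.318 1.814 1.266
v -1.47 2.569 2.49
v -3.428 3.127 1.224
v -2.58 3.882 2.449
f 2 4 1
f 5 2 1
f 1 4 3
f 3 5 1
f 2 8 4
f 6 2 5
f 6 8 2
f 4 8 3
f 7 5 3
f 3 8 7
f 7 6 5
f 8 6 7
f 10 9 13
f 10 13 11
f 11 13 14
f 11 14 12
f 13 9 15
f 13 15 14
f 14 15 16
f 14 16 12
f 15 9 17
f 15 17 16
f 16 17 18
f 16 18 12
f 17 9 19
f 17 19 18
f 18 19 20
f 18 20 12
f 19 9 21
f 19 21 20
f 20 21 22
f 20 22 12
f 21 9 23
f 21 23 22
f 22 23 24
f 22 24 12
f 23 9 25
f 23 25 24
f 24 25 26
f 24 26 12
f 25 9 27
f 25 27 26
f 26 27 28
f 26 28 12
f 27 9 29
f 27 29 28
f 28 29 30
f 28 30 12
f 29 9 31
f 29 31 30
f 30 31 32
f 30 32 12
f 31 9 33
f 31 33 32
f 32 33 34
f 32 34 12
f 33 9 35
f 33 35 34
f 34 35 36
f 34 36 12
f 35 9 37
f 35 37 36
f 36 37 38
f 36 38 12
f 37 9 39
f 37 39 38
f 38 39 40
f 38 40 12
f 39 9 10
f 39 10 40
f 40 10 11
f 40 11 12
f 42 44 41
f 45 42 41
f 41 44 43
f 43 45 41
f 42 48 44
f 46 42 45
f 46 48 42
f 44 48 43
f 47 45 43
f 43 48 47
f 47 46 45
f 48 46 47



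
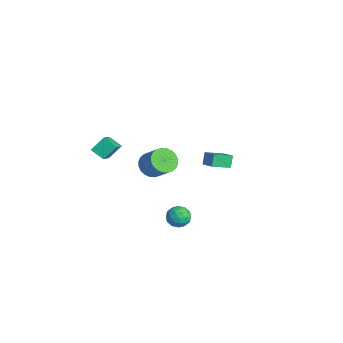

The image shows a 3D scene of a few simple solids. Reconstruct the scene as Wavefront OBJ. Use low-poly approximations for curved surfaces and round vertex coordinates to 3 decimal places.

v 1.738 -2.138 2.226
v 2.254 -1.846 1.589
v 3.277 -1.45 2.597
v 2.762 -1.742 3.234
v 2.074 -1.567 1.661
v 3.097 -1.171 2.67
v 1.843 -1.375 1.82
v 2.866 -0.98 2.829
v 1.597 -1.3 2.041
v 2.62 -0.904 3.049
v 1.371 -1.352 2.29
v 2.395 -0.956 3.298
v 1.202 -1.523 2.529
v 2.225 -1.128 3.537
v 1.115 -1.789 2.722
v 2.138 -1.393 3.73
v 1.122 -2.107 2.839
v 2.145 -1.711 3.847
v 1.223 -2.43 2.863
v 2.246 -2.034 3.871
v 1.403 -2.709 2.79
v 2.426 -2.313 3.799
v 1.634 -2.9 2.631
v 2.657 -2.505 3.64
v 1.88 -2.976 2.411
v 2.903 -2.58 3.419
v 2.105 -2.924 2.162
v 3.129 -2.528 3.17
v 2.275 -2.752 1.923
v 3.298 -2.357 2.931
v 2.362 -2.487 1.73
v 3.385 -2.091 2.738
v 2.355 -2.169 1.613
v 3.378 -1.773 2.621
v -0.934 -4.901 2.381
v -1.028 -4.081 3.168
v -2.084 -4.211 1.526
v -2.178 -3.392 2.313
v -0.262 -4.368 1.907
v -0.356 -3.549 2.694
v -1.412 -3.679 1.052
v -1.506 -2.859 1.839
v 2.782 -0.72 -1.392
v 3.411 -0.575 -1.827
v 3.369 -1.705 -0.873
v 3.998 -1.56 -1.308
v 3.798 -1.07 -0.737
v 3.435 -0.462 -1.058
v 3.345 -1.818 -1.642
v 2.982 -1.21 -1.963
v 3.758 -1.254 -1.982
v 4.039 -0.791 -1.422
v 2.741 -1.489 -1.278
v 3.022 -1.026 -0.718
v 3.045 -0.561 -1.655
v 3.735 -1.719 -1.045
v 3.618 -1.431 -0.709
v 3.987 -1.346 -0.965
v 3.059 -0.494 -1.203
v 3.429 -0.409 -1.459
v 3.657 -0.7 -0.818
v 3.351 -1.871 -1.241
v 3.721 -1.786 -1.497
v 2.793 -0.934 -1.735
v 3.162 -0.849 -1.991
v 3.123 -1.58 -1.882
v 3.619 -0.875 -2.002
v 3.964 -1.454 -1.696
v 3.58 -1.606 -1.893
v 3.367 -1.248 -2.082
v 3.784 -0.603 -1.673
v 4.129 -1.182 -1.367
v 4.011 -0.894 -1.032
v 3.798 -0.536 -1.221
v 3.988 -1.002 -1.764
v 2.651 -1.098 -1.333
v 2.996 -1.677 -1.027
v 2.982 -1.744 -1.479
v 2.769 -1.386 -1.668
v 2.816 -0.826 -1.004
v 3.161 -1.405 -0.698
v 3.413 -1.032 -0.618
v 3.2 -0.674 -0.807
v 2.792 -1.278 -0.936
v -4.147 3.323 -2.053
v -3.219 3.574 -1.685
v -4.285 4.603 -2.578
v -3.356 4.854 -2.209
v -3.764 3.046 -2.831
v -2.835 3.297 -2.462
v -3.901 4.326 -3.355
v -2.973 4.577 -2.987
f 2 1 5
f 2 5 3
f 3 5 6
f 3 6 4
f 5 1 7
f 5 7 6
f 6 7 8
f 6 8 4
f 7 1 9
f 7 9 8
f 8 9 10
f 8 10 4
f 9 1 11
f 9 11 10
f 10 11 12
f 10 12 4
f 11 1 13
f 11 13 12
f 12 13 14
f 12 14 4
f 13 1 15
f 13 15 14
f 14 15 16
f 14 16 4
f 15 1 17
f 15 17 16
f 16 17 18
f 16 18 4
f 17 1 19
f 17 19 18
f 18 19 20
f 18 20 4
f 19 1 21
f 19 21 20
f 20 21 22
f 20 22 4
f 21 1 23
f 21 23 22
f 22 23 24
f 22 24 4
f 23 1 25
f 23 25 24
f 24 25 26
f 24 26 4
f 25 1 27
f 25 27 26
f 26 27 28
f 26 28 4
f 27 1 29
f 27 29 28
f 28 29 30
f 28 30 4
f 29 1 31
f 29 31 30
f 30 31 32
f 30 32 4
f 31 1 33
f 31 33 32
f 32 33 34
f 32 34 4
f 33 1 2
f 33 2 34
f 34 2 3
f 34 3 4
f 36 38 35
f 39 36 35
f 35 38 37
f 37 39 35
f 36 42 38
f 40 36 39
f 40 42 36
f 38 42 37
f 41 39 37
f 37 42 41
f 41 40 39
f 42 40 41
f 43 80 59
f 80 54 83
f 59 83 48
f 80 83 59
f 43 59 55
f 59 48 60
f 55 60 44
f 59 60 55
f 43 55 64
f 55 44 65
f 64 65 50
f 55 65 64
f 43 64 76
f 64 50 79
f 76 79 53
f 64 79 76
f 43 76 80
f 76 53 84
f 80 84 54
f 76 84 80
f 44 60 71
f 60 48 74
f 71 74 52
f 60 74 71
f 48 83 61
f 83 54 82
f 61 82 47
f 83 82 61
f 54 84 81
f 84 53 77
f 81 77 45
f 84 77 81
f 53 79 78
f 79 50 66
f 78 66 49
f 79 66 78
f 50 65 70
f 65 44 67
f 70 67 51
f 65 67 70
f 46 72 58
f 72 52 73
f 58 73 47
f 72 73 58
f 46 58 56
f 58 47 57
f 56 57 45
f 58 57 56
f 46 56 63
f 56 45 62
f 63 62 49
f 56 62 63
f 46 63 68
f 63 49 69
f 68 69 51
f 63 69 68
f 46 68 72
f 68 51 75
f 72 75 52
f 68 75 72
f 47 73 61
f 73 52 74
f 61 74 48
f 73 74 61
f 45 57 81
f 57 47 82
f 81 82 54
f 57 82 81
f 49 62 78
f 62 45 77
f 78 77 53
f 62 77 78
f 51 69 70
f 69 49 66
f 70 66 50
f 69 66 70
f 52 75 71
f 75 51 67
f 71 67 44
f 75 67 71
f 86 88 85
f 89 86 85
f 85 88 87
f 87 89 85
f 86 92 88
f 90 86 89
f 90 92 86
f 88 92 87
f 91 89 87
f 87 92 91
f 91 90 89
f 92 90 91



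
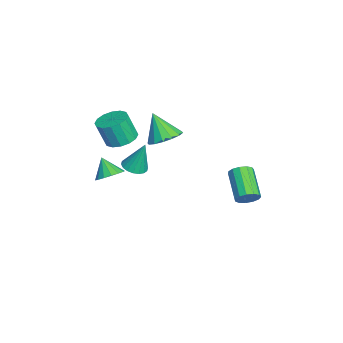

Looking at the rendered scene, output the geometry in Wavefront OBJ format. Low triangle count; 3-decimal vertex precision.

v -2.453 -2.246 2.257
v -2.029 -1.52 2.517
v -2.044 -2.008 3.903
v -2.467 -2.734 3.643
v -2.472 -1.416 2.548
v -2.486 -1.904 3.935
v -2.909 -1.535 2.502
v -2.924 -2.023 3.889
v -3.224 -1.844 2.39
v -3.239 -2.332 3.776
v -3.332 -2.261 2.242
v -3.347 -2.749 3.629
v -3.205 -2.674 2.098
v -3.22 -3.162 3.485
v -2.876 -2.972 1.997
v -2.891 -3.46 3.383
v -2.434 -3.076 1.965
v -2.448 -3.564 3.352
v -1.996 -2.957 2.011
v -2.011 -3.445 3.398
v -1.681 -2.648 2.124
v -1.696 -3.136 3.51
v -1.573 -2.231 2.271
v -1.588 -2.719 3.658
v -1.7 -1.818 2.415
v -1.715 -2.306 3.802
v -2.969 -2.887 -0.915
v -2.42 -3.464 -0.838
v -3.571 -3.333 0.035
v -2.281 -3.153 -0.604
v -2.327 -2.77 -0.453
v -2.544 -2.418 -0.426
v -2.875 -2.192 -0.529
v -3.231 -2.153 -0.737
v -3.517 -2.31 -0.992
v -3.656 -2.621 -1.226
v -3.611 -3.004 -1.377
v -3.394 -3.356 -1.404
v -3.063 -3.582 -1.301
v -2.706 -3.621 -1.093
v -2.204 -0.07 2.484
v -1.715 -0.868 2.322
v -2.776 -0.71 3.916
v -1.407 -0.579 2.574
v -1.313 -0.153 2.802
v -1.457 0.294 2.945
v -1.802 0.645 2.964
v -2.254 0.804 2.854
v -2.693 0.729 2.646
v -3.001 0.44 2.393
v -3.095 0.014 2.165
v -2.95 -0.434 2.023
v -2.606 -0.784 2.004
v -2.154 -0.943 2.113
v 1.533 3.955 0.746
v 1.788 4.226 1.266
v 0.282 3.895 2.175
v 0.027 3.625 1.654
v 1.621 4.49 1.086
v 0.115 4.159 1.995
v 1.426 4.584 0.798
v -0.08 4.253 1.707
v 1.265 4.479 0.493
v -0.241 4.148 1.402
v 1.19 4.207 0.268
v -0.317 3.877 1.177
v 1.223 3.856 0.195
v -0.284 3.525 1.104
v 1.354 3.536 0.297
v -0.152 3.205 1.205
v 1.543 3.349 0.541
v 0.037 3.018 1.45
v 1.728 3.355 0.85
v 0.222 3.024 1.759
v 1.852 3.551 1.126
v 0.345 3.22 2.035
v 1.874 3.876 1.281
v 0.368 3.545 2.19
v -2.551 -1.624 0.126
v -2.15 -2.178 0.276
v -2.429 -1.076 1.814
v -1.942 -1.962 0.191
v -1.854 -1.68 0.093
v -1.905 -1.386 0.001
v -2.083 -1.14 -0.066
v -2.355 -0.99 -0.095
v -2.665 -0.965 -0.08
v -2.953 -1.071 -0.025
v -3.161 -1.287 0.06
v -3.248 -1.569 0.158
v -3.198 -1.863 0.25
v -3.019 -2.109 0.317
v -2.748 -2.259 0.346
v -2.437 -2.284 0.332
f 2 1 5
f 2 5 3
f 3 5 6
f 3 6 4
f 5 1 7
f 5 7 6
f 6 7 8
f 6 8 4
f 7 1 9
f 7 9 8
f 8 9 10
f 8 10 4
f 9 1 11
f 9 11 10
f 10 11 12
f 10 12 4
f 11 1 13
f 11 13 12
f 12 13 14
f 12 14 4
f 13 1 15
f 13 15 14
f 14 15 16
f 14 16 4
f 15 1 17
f 15 17 16
f 16 17 18
f 16 18 4
f 17 1 19
f 17 19 18
f 18 19 20
f 18 20 4
f 19 1 21
f 19 21 20
f 20 21 22
f 20 22 4
f 21 1 23
f 21 23 22
f 22 23 24
f 22 24 4
f 23 1 25
f 23 25 24
f 24 25 26
f 24 26 4
f 25 1 2
f 25 2 26
f 26 2 3
f 26 3 4
f 28 27 30
f 28 30 29
f 30 27 31
f 30 31 29
f 31 27 32
f 31 32 29
f 32 27 33
f 32 33 29
f 33 27 34
f 33 34 29
f 34 27 35
f 34 35 29
f 35 27 36
f 35 36 29
f 36 27 37
f 36 37 29
f 37 27 38
f 37 38 29
f 38 27 39
f 38 39 29
f 39 27 40
f 39 40 29
f 40 27 28
f 40 28 29
f 42 41 44
f 42 44 43
f 44 41 45
f 44 45 43
f 45 41 46
f 45 46 43
f 46 41 47
f 46 47 43
f 47 41 48
f 47 48 43
f 48 41 49
f 48 49 43
f 49 41 50
f 49 50 43
f 50 41 51
f 50 51 43
f 51 41 52
f 51 52 43
f 52 41 53
f 52 53 43
f 53 41 54
f 53 54 43
f 54 41 42
f 54 42 43
f 56 55 59
f 56 59 57
f 57 59 60
f 57 60 58
f 59 55 61
f 59 61 60
f 60 61 62
f 60 62 58
f 61 55 63
f 61 63 62
f 62 63 64
f 62 64 58
f 63 55 65
f 63 65 64
f 64 65 66
f 64 66 58
f 65 55 67
f 65 67 66
f 66 67 68
f 66 68 58
f 67 55 69
f 67 69 68
f 68 69 70
f 68 70 58
f 69 55 71
f 69 71 70
f 70 71 72
f 70 72 58
f 71 55 73
f 71 73 72
f 72 73 74
f 72 74 58
f 73 55 75
f 73 75 74
f 74 75 76
f 74 76 58
f 75 55 77
f 75 77 76
f 76 77 78
f 76 78 58
f 77 55 56
f 77 56 78
f 78 56 57
f 78 57 58
f 80 79 82
f 80 82 81
f 82 79 83
f 82 83 81
f 83 79 84
f 83 84 81
f 84 79 85
f 84 85 81
f 85 79 86
f 85 86 81
f 86 79 87
f 86 87 81
f 87 79 88
f 87 88 81
f 88 79 89
f 88 89 81
f 89 79 90
f 89 90 81
f 90 79 91
f 90 91 81
f 91 79 92
f 91 92 81
f 92 79 93
f 92 93 81
f 93 79 94
f 93 94 81
f 94 79 80
f 94 80 81



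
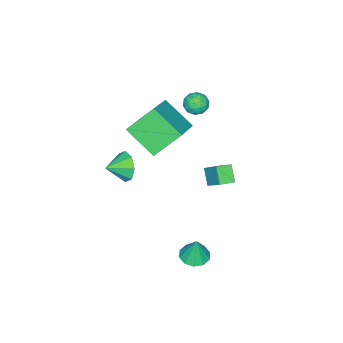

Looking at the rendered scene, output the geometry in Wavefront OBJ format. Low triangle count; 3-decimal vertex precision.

v -1.838 -1.545 3.689
v -1.475 -1.044 3.925
v -1.025 -1.836 3.055
v -0.662 -1.335 3.291
v -0.81 -1.849 3.681
v -1.313 -1.669 4.074
v -1.187 -1.211 2.906
v -1.69 -1.031 3.299
v -1.073 -0.837 3.441
v -0.84 -1.231 3.92
v -1.66 -1.649 3.06
v -1.427 -2.043 3.539
v -1.728 -1.269 3.863
v -0.772 -1.611 3.117
v -0.859 -1.913 3.347
v -0.646 -1.618 3.485
v -1.633 -1.636 3.95
v -1.419 -1.342 4.089
v -1.029 -1.815 3.946
v -1.081 -1.538 2.891
v -0.867 -1.244 3.03
v -1.854 -1.262 3.495
v -1.641 -0.967 3.633
v -1.471 -1.065 3.034
v -1.278 -0.853 3.717
v -0.8 -1.024 3.344
v -1.109 -0.951 3.118
v -1.404 -0.846 3.349
v -1.141 -1.085 3.999
v -0.663 -1.255 3.626
v -0.75 -1.557 3.855
v -1.046 -1.452 4.086
v -0.905 -0.963 3.714
v -1.837 -1.625 3.354
v -1.359 -1.795 2.981
v -1.454 -1.428 2.894
v -1.75 -1.323 3.125
v -1.7 -1.856 3.636
v -1.222 -2.027 3.263
v -1.096 -2.034 3.631
v -1.391 -1.929 3.862
v -1.595 -1.917 3.266
v -1.678 -1.932 1.187
v -1.707 -3.555 2.268
v 0.091 -1.296 2.19
v 0.062 -2.919 3.27
v -0.642 -2.801 -0.09
v -0.671 -4.424 0.99
v 1.127 -2.165 0.912
v 1.098 -3.788 1.993
v 1.947 -3.212 0.143
v 2.351 -2.914 -0.568
v 2.853 -3.688 0.457
v 2.393 -2.492 -0.055
v 2.175 -2.492 0.574
v 1.823 -2.914 0.951
v 1.544 -3.511 0.853
v 1.501 -3.933 0.34
v 1.719 -3.933 -0.289
v 2.071 -3.511 -0.665
v 2.518 1.202 -3.641
v 3.255 1.158 -3.693
v 2.622 1.398 -2.339
v 3.135 1.596 -3.749
v 2.78 1.883 -3.764
v 2.324 1.911 -3.731
v 1.943 1.668 -3.664
v 1.781 1.247 -3.588
v 1.901 0.809 -3.532
v 2.256 0.521 -3.517
v 2.711 0.494 -3.55
v 3.093 0.737 -3.617
v -1.367 -1.03 -1.398
v -1.014 -0.088 -0.454
v -2.059 -0.632 -1.537
v -1.706 0.31 -0.593
v -0.914 -0.49 -2.107
v -0.561 0.452 -1.163
v -1.606 -0.092 -2.246
v -1.253 0.85 -1.302
f 1 38 17
f 38 12 41
f 17 41 6
f 38 41 17
f 1 17 13
f 17 6 18
f 13 18 2
f 17 18 13
f 1 13 22
f 13 2 23
f 22 23 8
f 13 23 22
f 1 22 34
f 22 8 37
f 34 37 11
f 22 37 34
f 1 34 38
f 34 11 42
f 38 42 12
f 34 42 38
f 2 18 29
f 18 6 32
f 29 32 10
f 18 32 29
f 6 41 19
f 41 12 40
f 19 40 5
f 41 40 19
f 12 42 39
f 42 11 35
f 39 35 3
f 42 35 39
f 11 37 36
f 37 8 24
f 36 24 7
f 37 24 36
f 8 23 28
f 23 2 25
f 28 25 9
f 23 25 28
f 4 30 16
f 30 10 31
f 16 31 5
f 30 31 16
f 4 16 14
f 16 5 15
f 14 15 3
f 16 15 14
f 4 14 21
f 14 3 20
f 21 20 7
f 14 20 21
f 4 21 26
f 21 7 27
f 26 27 9
f 21 27 26
f 4 26 30
f 26 9 33
f 30 33 10
f 26 33 30
f 5 31 19
f 31 10 32
f 19 32 6
f 31 32 19
f 3 15 39
f 15 5 40
f 39 40 12
f 15 40 39
f 7 20 36
f 20 3 35
f 36 35 11
f 20 35 36
f 9 27 28
f 27 7 24
f 28 24 8
f 27 24 28
f 10 33 29
f 33 9 25
f 29 25 2
f 33 25 29
f 44 46 43
f 47 44 43
f 43 46 45
f 45 47 43
f 44 50 46
f 48 44 47
f 48 50 44
f 46 50 45
f 49 47 45
f 45 50 49
f 49 48 47
f 50 48 49
f 52 51 54
f 52 54 53
f 54 51 55
f 54 55 53
f 55 51 56
f 55 56 53
f 56 51 57
f 56 57 53
f 57 51 58
f 57 58 53
f 58 51 59
f 58 59 53
f 59 51 60
f 59 60 53
f 60 51 52
f 60 52 53
f 62 61 64
f 62 64 63
f 64 61 65
f 64 65 63
f 65 61 66
f 65 66 63
f 66 61 67
f 66 67 63
f 67 61 68
f 67 68 63
f 68 61 69
f 68 69 63
f 69 61 70
f 69 70 63
f 70 61 71
f 70 71 63
f 71 61 72
f 71 72 63
f 72 61 62
f 72 62 63
f 74 76 73
f 77 74 73
f 73 76 75
f 75 77 73
f 74 80 76
f 78 74 77
f 78 80 74
f 76 80 75
f 79 77 75
f 75 80 79
f 79 78 77
f 80 78 79



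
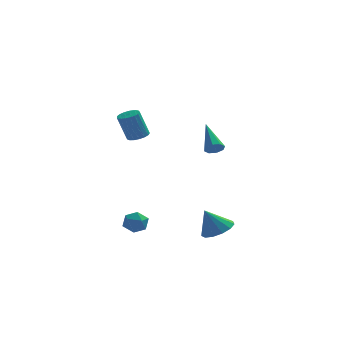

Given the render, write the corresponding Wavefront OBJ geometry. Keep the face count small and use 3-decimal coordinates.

v -1.516 0.036 -2.132
v -0.915 0.344 -2.239
v -1.165 -0.844 -2.701
v -0.564 -0.536 -2.808
v -0.735 -0.745 -2.18
v -0.952 -0.201 -1.828
v -1.128 -0.299 -3.112
v -1.345 0.245 -2.76
v -0.676 0.137 -2.844
v -0.432 -0.138 -2.268
v -1.648 -0.362 -2.672
v -1.404 -0.637 -2.096
v 2.701 2.834 1.201
v 3.196 2.846 1.358
v 2.299 4.246 2.359
v 3.129 3.083 1.045
v 2.811 3.174 0.824
v 2.428 3.066 0.824
v 2.205 2.821 1.044
v 2.272 2.584 1.357
v 2.59 2.493 1.578
v 2.973 2.602 1.578
v 2.819 0.392 -3.177
v 3.59 0.229 -2.784
v 2.181 0.348 -1.943
v 3.539 0.722 -2.792
v 3.26 1.111 -2.923
v 2.841 1.271 -3.134
v 2.415 1.152 -3.359
v 2.118 0.792 -3.526
v 2.043 0.305 -3.582
v 2.215 -0.154 -3.51
v 2.579 -0.44 -3.331
v 3.019 -0.462 -3.104
v 3.396 -0.212 -2.9
v -0.909 0.543 2.814
v -0.442 0.798 2.989
v -0.904 0.691 4.38
v -1.371 0.437 4.206
v -0.613 1 2.947
v -1.075 0.893 4.339
v -0.852 1.097 2.875
v -1.314 0.991 4.267
v -1.105 1.067 2.789
v -1.566 0.961 4.181
v -1.312 0.918 2.709
v -1.774 0.811 4.101
v -1.427 0.682 2.653
v -1.889 0.576 4.044
v -1.423 0.415 2.634
v -1.885 0.309 4.025
v -1.302 0.177 2.656
v -1.764 0.071 4.047
v -1.091 0.023 2.714
v -1.552 -0.083 4.106
v -0.838 -0.012 2.796
v -1.299 -0.118 4.187
v -0.601 0.08 2.881
v -1.063 -0.026 4.273
v -0.435 0.279 2.951
v -0.897 0.172 4.343
v -0.377 0.538 2.99
v -0.839 0.431 4.382
f 1 12 6
f 1 6 2
f 1 2 8
f 1 8 11
f 1 11 12
f 2 6 10
f 6 12 5
f 12 11 3
f 11 8 7
f 8 2 9
f 4 10 5
f 4 5 3
f 4 3 7
f 4 7 9
f 4 9 10
f 5 10 6
f 3 5 12
f 7 3 11
f 9 7 8
f 10 9 2
f 14 13 16
f 14 16 15
f 16 13 17
f 16 17 15
f 17 13 18
f 17 18 15
f 18 13 19
f 18 19 15
f 19 13 20
f 19 20 15
f 20 13 21
f 20 21 15
f 21 13 22
f 21 22 15
f 22 13 14
f 22 14 15
f 24 23 26
f 24 26 25
f 26 23 27
f 26 27 25
f 27 23 28
f 27 28 25
f 28 23 29
f 28 29 25
f 29 23 30
f 29 30 25
f 30 23 31
f 30 31 25
f 31 23 32
f 31 32 25
f 32 23 33
f 32 33 25
f 33 23 34
f 33 34 25
f 34 23 35
f 34 35 25
f 35 23 24
f 35 24 25
f 37 36 40
f 37 40 38
f 38 40 41
f 38 41 39
f 40 36 42
f 40 42 41
f 41 42 43
f 41 43 39
f 42 36 44
f 42 44 43
f 43 44 45
f 43 45 39
f 44 36 46
f 44 46 45
f 45 46 47
f 45 47 39
f 46 36 48
f 46 48 47
f 47 48 49
f 47 49 39
f 48 36 50
f 48 50 49
f 49 50 51
f 49 51 39
f 50 36 52
f 50 52 51
f 51 52 53
f 51 53 39
f 52 36 54
f 52 54 53
f 53 54 55
f 53 55 39
f 54 36 56
f 54 56 55
f 55 56 57
f 55 57 39
f 56 36 58
f 56 58 57
f 57 58 59
f 57 59 39
f 58 36 60
f 58 60 59
f 59 60 61
f 59 61 39
f 60 36 62
f 60 62 61
f 61 62 63
f 61 63 39
f 62 36 37
f 62 37 63
f 63 37 38
f 63 38 39



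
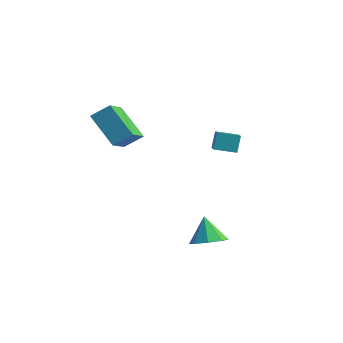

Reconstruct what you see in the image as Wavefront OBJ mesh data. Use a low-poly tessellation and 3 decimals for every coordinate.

v 1.048 -0.292 -3.719
v 1.492 -0.838 -3.34
v 0.492 0.032 -2.601
v 1.765 -0.29 -3.363
v 1.617 0.257 -3.595
v 1.136 0.482 -3.9
v 0.604 0.255 -4.098
v 0.332 -0.293 -4.075
v 0.479 -0.841 -3.843
v 0.96 -1.066 -3.538
v -0.775 1.87 0.206
v -0.907 2.235 0.973
v -0.051 2.478 0.041
v -0.183 2.843 0.808
v 0.303 0.777 0.912
v 0.171 1.142 1.679
v 1.027 1.385 0.747
v 0.895 1.75 1.514
v -4.794 -0.447 1.408
v -4.194 -1.696 2.188
v -4.26 0.164 1.975
v -3.659 -1.085 2.755
v -3.441 -0.535 0.225
v -2.84 -1.784 1.005
v -2.906 0.076 0.792
v -2.306 -1.173 1.572
f 2 1 4
f 2 4 3
f 4 1 5
f 4 5 3
f 5 1 6
f 5 6 3
f 6 1 7
f 6 7 3
f 7 1 8
f 7 8 3
f 8 1 9
f 8 9 3
f 9 1 10
f 9 10 3
f 10 1 2
f 10 2 3
f 12 14 11
f 15 12 11
f 11 14 13
f 13 15 11
f 12 18 14
f 16 12 15
f 16 18 12
f 14 18 13
f 17 15 13
f 13 18 17
f 17 16 15
f 18 16 17
f 20 22 19
f 23 20 19
f 19 22 21
f 21 23 19
f 20 26 22
f 24 20 23
f 24 26 20
f 22 26 21
f 25 23 21
f 21 26 25
f 25 24 23
f 26 24 25



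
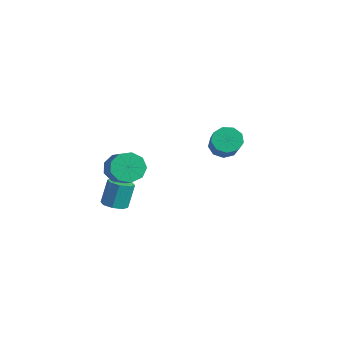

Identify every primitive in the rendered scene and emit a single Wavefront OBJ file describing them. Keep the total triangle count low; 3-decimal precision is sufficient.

v -2.884 4.044 2.688
v -2.529 3.783 2.131
v -1.18 3.054 3.336
v -1.536 3.316 3.892
v -2.375 4.233 2.231
v -1.026 3.504 3.436
v -2.459 4.594 2.544
v -1.11 3.866 3.749
v -2.742 4.698 2.924
v -1.393 3.97 4.129
v -3.092 4.497 3.194
v -1.743 3.768 4.399
v -3.345 4.083 3.227
v -1.996 3.355 4.432
v -3.382 3.652 3.007
v -2.033 2.923 4.212
v -3.186 3.404 2.638
v -1.837 2.675 3.843
v -2.85 3.455 2.292
v -1.501 2.727 3.497
v -2.509 -1.386 3.105
v -2.108 -1.485 2.431
v -0.99 -1.793 3.142
v -1.391 -1.694 3.815
v -2.071 -0.972 2.595
v -0.953 -1.28 3.305
v -2.238 -0.652 2.997
v -1.12 -0.96 3.707
v -2.532 -0.676 3.449
v -1.414 -0.984 4.16
v -2.816 -1.032 3.741
v -1.698 -1.34 4.451
v -2.955 -1.554 3.735
v -1.837 -1.862 4.445
v -2.886 -1.997 3.434
v -1.768 -2.305 4.144
v -2.641 -2.155 2.979
v -1.523 -2.463 3.689
v -2.333 -1.953 2.583
v -1.215 -2.261 3.293
v -2.613 -1.691 0.884
v -2.161 -2.047 1.053
v -2.275 -1.626 2.246
v -2.727 -1.269 2.076
v -2.017 -1.632 0.92
v -2.131 -1.211 2.113
v -2.222 -1.251 0.766
v -2.336 -0.83 1.959
v -2.656 -1.128 0.681
v -2.77 -0.706 1.873
v -3.065 -1.334 0.714
v -3.179 -0.913 1.907
v -3.209 -1.749 0.847
v -3.323 -1.328 2.04
v -3.004 -2.13 1.001
v -3.118 -1.709 2.194
v -2.57 -2.254 1.087
v -2.684 -1.832 2.279
f 2 1 5
f 2 5 3
f 3 5 6
f 3 6 4
f 5 1 7
f 5 7 6
f 6 7 8
f 6 8 4
f 7 1 9
f 7 9 8
f 8 9 10
f 8 10 4
f 9 1 11
f 9 11 10
f 10 11 12
f 10 12 4
f 11 1 13
f 11 13 12
f 12 13 14
f 12 14 4
f 13 1 15
f 13 15 14
f 14 15 16
f 14 16 4
f 15 1 17
f 15 17 16
f 16 17 18
f 16 18 4
f 17 1 19
f 17 19 18
f 18 19 20
f 18 20 4
f 19 1 2
f 19 2 20
f 20 2 3
f 20 3 4
f 22 21 25
f 22 25 23
f 23 25 26
f 23 26 24
f 25 21 27
f 25 27 26
f 26 27 28
f 26 28 24
f 27 21 29
f 27 29 28
f 28 29 30
f 28 30 24
f 29 21 31
f 29 31 30
f 30 31 32
f 30 32 24
f 31 21 33
f 31 33 32
f 32 33 34
f 32 34 24
f 33 21 35
f 33 35 34
f 34 35 36
f 34 36 24
f 35 21 37
f 35 37 36
f 36 37 38
f 36 38 24
f 37 21 39
f 37 39 38
f 38 39 40
f 38 40 24
f 39 21 22
f 39 22 40
f 40 22 23
f 40 23 24
f 42 41 45
f 42 45 43
f 43 45 46
f 43 46 44
f 45 41 47
f 45 47 46
f 46 47 48
f 46 48 44
f 47 41 49
f 47 49 48
f 48 49 50
f 48 50 44
f 49 41 51
f 49 51 50
f 50 51 52
f 50 52 44
f 51 41 53
f 51 53 52
f 52 53 54
f 52 54 44
f 53 41 55
f 53 55 54
f 54 55 56
f 54 56 44
f 55 41 57
f 55 57 56
f 56 57 58
f 56 58 44
f 57 41 42
f 57 42 58
f 58 42 43
f 58 43 44



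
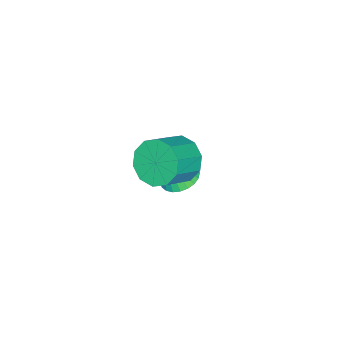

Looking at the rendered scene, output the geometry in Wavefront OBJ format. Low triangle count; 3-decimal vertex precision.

v 0.331 -3.054 -2.265
v 1.154 -3.272 -2.488
v 0.649 -3.706 -0.455
v 1.197 -2.949 -2.379
v 1.108 -2.642 -2.253
v 0.901 -2.398 -2.129
v 0.607 -2.254 -2.026
v 0.271 -2.232 -1.959
v -0.056 -2.335 -1.938
v -0.324 -2.547 -1.968
v -0.492 -2.837 -2.042
v -0.535 -3.16 -2.151
v -0.446 -3.467 -2.277
v -0.239 -3.711 -2.401
v 0.055 -3.855 -2.505
v 0.391 -3.877 -2.572
v 0.718 -3.774 -2.592
v 0.986 -3.562 -2.563
v 2.975 -1.755 2.355
v 3.422 -2.208 1.482
v 4.731 -2.558 2.333
v 4.285 -2.105 3.205
v 3.59 -1.563 1.488
v 4.899 -1.912 2.339
v 3.524 -0.99 1.825
v 4.833 -1.34 2.676
v 3.248 -0.71 2.364
v 4.557 -1.06 3.215
v 2.868 -0.829 2.9
v 4.177 -1.179 3.751
v 2.529 -1.302 3.227
v 3.838 -1.652 4.078
v 2.361 -1.948 3.221
v 3.67 -2.297 4.072
v 2.427 -2.52 2.884
v 3.736 -2.87 3.735
v 2.703 -2.8 2.345
v 4.012 -3.15 3.196
v 3.083 -2.681 1.809
v 4.392 -3.031 2.66
f 2 1 4
f 2 4 3
f 4 1 5
f 4 5 3
f 5 1 6
f 5 6 3
f 6 1 7
f 6 7 3
f 7 1 8
f 7 8 3
f 8 1 9
f 8 9 3
f 9 1 10
f 9 10 3
f 10 1 11
f 10 11 3
f 11 1 12
f 11 12 3
f 12 1 13
f 12 13 3
f 13 1 14
f 13 14 3
f 14 1 15
f 14 15 3
f 15 1 16
f 15 16 3
f 16 1 17
f 16 17 3
f 17 1 18
f 17 18 3
f 18 1 2
f 18 2 3
f 20 19 23
f 20 23 21
f 21 23 24
f 21 24 22
f 23 19 25
f 23 25 24
f 24 25 26
f 24 26 22
f 25 19 27
f 25 27 26
f 26 27 28
f 26 28 22
f 27 19 29
f 27 29 28
f 28 29 30
f 28 30 22
f 29 19 31
f 29 31 30
f 30 31 32
f 30 32 22
f 31 19 33
f 31 33 32
f 32 33 34
f 32 34 22
f 33 19 35
f 33 35 34
f 34 35 36
f 34 36 22
f 35 19 37
f 35 37 36
f 36 37 38
f 36 38 22
f 37 19 39
f 37 39 38
f 38 39 40
f 38 40 22
f 39 19 20
f 39 20 40
f 40 20 21
f 40 21 22



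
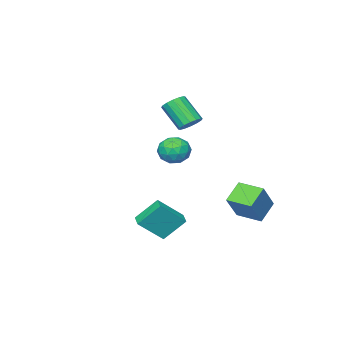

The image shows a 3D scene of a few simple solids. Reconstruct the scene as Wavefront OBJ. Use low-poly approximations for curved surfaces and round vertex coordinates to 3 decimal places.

v -4.776 -3.406 0.046
v -4.315 -3.095 0.988
v -3.585 -4.705 -0.108
v -3.124 -4.394 0.834
v -4.119 -4.847 0.836
v -4.855 -4.044 0.931
v -3.045 -3.756 -0.051
v -3.781 -2.953 0.044
v -3.245 -3.311 0.928
v -3.909 -3.985 1.476
v -3.991 -3.815 -0.596
v -4.655 -4.489 -0.048
v -4.65 -3.137 0.531
v -3.25 -4.663 0.349
v -3.835 -4.93 0.351
v -3.563 -4.747 0.904
v -4.968 -3.695 0.497
v -4.697 -3.512 1.051
v -4.581 -4.541 0.961
v -3.203 -4.288 -0.171
v -2.932 -4.105 0.383
v -4.337 -3.053 -0.024
v -4.065 -2.87 0.529
v -3.319 -3.259 -0.081
v -3.75 -3.081 1.049
v -3.05 -3.844 0.958
v -3.003 -3.469 0.438
v -3.436 -2.997 0.494
v -4.141 -3.477 1.371
v -3.44 -4.24 1.28
v -4.025 -4.507 1.281
v -4.458 -4.035 1.337
v -3.511 -3.604 1.335
v -4.46 -3.56 -0.4
v -3.759 -4.323 -0.491
v -3.442 -3.765 -0.457
v -3.875 -3.293 -0.401
v -4.85 -3.956 -0.078
v -4.15 -4.719 -0.169
v -4.464 -4.803 0.386
v -4.897 -4.331 0.442
v -4.389 -4.196 -0.455
v 1.221 2.185 -1.596
v 2.542 1.514 -0.252
v 1.721 2.936 -1.712
v 3.042 2.265 -0.369
v 2.158 1.355 -2.931
v 3.479 0.684 -1.588
v 2.658 2.106 -3.048
v 3.979 1.435 -1.704
v -3.733 -2.297 3.046
v -2.924 -2.36 2.931
v -2.817 -3.707 4.419
v -3.627 -3.643 4.534
v -2.97 -2.049 3.216
v -2.864 -3.395 4.704
v -3.221 -1.804 3.455
v -3.115 -3.151 4.943
v -3.609 -1.691 3.585
v -3.503 -3.038 5.073
v -4.031 -1.741 3.57
v -3.924 -3.087 5.059
v -4.372 -1.939 3.415
v -4.266 -3.286 4.903
v -4.543 -2.233 3.161
v -4.436 -3.58 4.649
v -4.496 -2.545 2.876
v -4.39 -3.891 4.364
v -4.245 -2.789 2.637
v -4.139 -4.136 4.125
v -3.857 -2.902 2.507
v -3.751 -4.249 3.995
v -3.436 -2.853 2.521
v -3.329 -4.199 4.01
v -3.094 -2.654 2.677
v -2.988 -4.001 4.165
v -2.658 2.571 -2.602
v -3.858 2.378 -1.608
v -3.022 4.165 -2.731
v -4.222 3.972 -1.737
v -1.338 3.008 -0.923
v -2.538 2.815 0.071
v -1.702 4.602 -1.052
v -2.902 4.409 -0.058
f 1 38 17
f 38 12 41
f 17 41 6
f 38 41 17
f 1 17 13
f 17 6 18
f 13 18 2
f 17 18 13
f 1 13 22
f 13 2 23
f 22 23 8
f 13 23 22
f 1 22 34
f 22 8 37
f 34 37 11
f 22 37 34
f 1 34 38
f 34 11 42
f 38 42 12
f 34 42 38
f 2 18 29
f 18 6 32
f 29 32 10
f 18 32 29
f 6 41 19
f 41 12 40
f 19 40 5
f 41 40 19
f 12 42 39
f 42 11 35
f 39 35 3
f 42 35 39
f 11 37 36
f 37 8 24
f 36 24 7
f 37 24 36
f 8 23 28
f 23 2 25
f 28 25 9
f 23 25 28
f 4 30 16
f 30 10 31
f 16 31 5
f 30 31 16
f 4 16 14
f 16 5 15
f 14 15 3
f 16 15 14
f 4 14 21
f 14 3 20
f 21 20 7
f 14 20 21
f 4 21 26
f 21 7 27
f 26 27 9
f 21 27 26
f 4 26 30
f 26 9 33
f 30 33 10
f 26 33 30
f 5 31 19
f 31 10 32
f 19 32 6
f 31 32 19
f 3 15 39
f 15 5 40
f 39 40 12
f 15 40 39
f 7 20 36
f 20 3 35
f 36 35 11
f 20 35 36
f 9 27 28
f 27 7 24
f 28 24 8
f 27 24 28
f 10 33 29
f 33 9 25
f 29 25 2
f 33 25 29
f 44 46 43
f 47 44 43
f 43 46 45
f 45 47 43
f 44 50 46
f 48 44 47
f 48 50 44
f 46 50 45
f 49 47 45
f 45 50 49
f 49 48 47
f 50 48 49
f 52 51 55
f 52 55 53
f 53 55 56
f 53 56 54
f 55 51 57
f 55 57 56
f 56 57 58
f 56 58 54
f 57 51 59
f 57 59 58
f 58 59 60
f 58 60 54
f 59 51 61
f 59 61 60
f 60 61 62
f 60 62 54
f 61 51 63
f 61 63 62
f 62 63 64
f 62 64 54
f 63 51 65
f 63 65 64
f 64 65 66
f 64 66 54
f 65 51 67
f 65 67 66
f 66 67 68
f 66 68 54
f 67 51 69
f 67 69 68
f 68 69 70
f 68 70 54
f 69 51 71
f 69 71 70
f 70 71 72
f 70 72 54
f 71 51 73
f 71 73 72
f 72 73 74
f 72 74 54
f 73 51 75
f 73 75 74
f 74 75 76
f 74 76 54
f 75 51 52
f 75 52 76
f 76 52 53
f 76 53 54
f 78 80 77
f 81 78 77
f 77 80 79
f 79 81 77
f 78 84 80
f 82 78 81
f 82 84 78
f 80 84 79
f 83 81 79
f 79 84 83
f 83 82 81
f 84 82 83



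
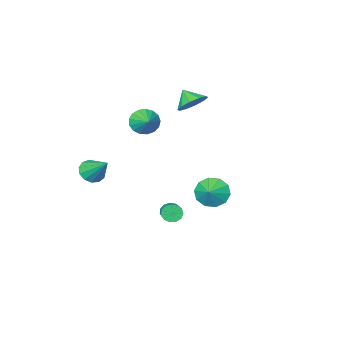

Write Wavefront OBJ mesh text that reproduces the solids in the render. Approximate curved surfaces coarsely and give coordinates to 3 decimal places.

v -0.794 -3.379 1.619
v -0.324 -3.167 0.869
v -0.406 -2.321 2.161
v -0.715 -2.988 0.801
v -1.124 -2.899 0.92
v -1.458 -2.919 1.199
v -1.64 -3.045 1.574
v -1.628 -3.247 1.96
v -1.425 -3.479 2.267
v -1.078 -3.688 2.426
v -0.665 -3.827 2.4
v -0.283 -3.862 2.196
v -0.017 -3.787 1.859
v 0.07 -3.618 1.467
v -0.04 -3.395 1.11
v -3.623 -2.741 2.578
v -3.069 -3.265 1.931
v -3.477 -3.579 3.382
v -2.691 -2.894 2.25
v -2.668 -2.465 2.694
v -3.011 -2.141 3.094
v -3.586 -2.046 3.297
v -4.176 -2.217 3.226
v -4.555 -2.587 2.907
v -4.577 -3.017 2.463
v -4.235 -3.341 2.063
v -3.659 -3.435 1.86
v 2.249 -4.106 -1.828
v 2.608 -3.576 -2.387
v 2.091 -2.654 -0.552
v 2.136 -3.558 -2.467
v 1.7 -3.713 -2.344
v 1.439 -3.994 -2.057
v 1.434 -4.31 -1.697
v 1.689 -4.562 -1.379
v 2.121 -4.669 -1.203
v 2.594 -4.597 -1.226
v 2.958 -4.37 -1.44
v 3.096 -4.059 -1.776
v 2.966 -3.763 -2.13
v -3.414 -0.408 -3.534
v -2.843 -0.321 -4.423
v -2.746 0.188 -3.046
v -3.282 0.166 -4.416
v -3.771 0.433 -4.072
v -4.124 0.379 -3.523
v -4.206 0.024 -2.978
v -3.985 -0.496 -2.646
v -3.546 -0.982 -2.653
v -3.057 -1.249 -2.997
v -2.704 -1.195 -3.546
v -2.622 -0.84 -4.09
v 1.783 3.318 -1.673
v 2.24 3.259 -2.042
v 2.733 4.163 -1.576
v 2.277 4.222 -1.207
v 2.021 3.458 -2.195
v 2.514 4.361 -1.729
v 1.727 3.611 -2.182
v 2.22 4.515 -1.716
v 1.45 3.672 -2.007
v 1.943 4.576 -1.541
v 1.28 3.621 -1.726
v 1.773 4.524 -1.261
v 1.269 3.473 -1.429
v 1.762 4.377 -0.963
v 1.422 3.276 -1.209
v 1.915 4.18 -0.743
v 1.689 3.093 -1.136
v 2.182 3.996 -0.67
v 1.987 2.981 -1.234
v 2.48 3.885 -0.768
v 2.22 2.976 -1.471
v 2.713 3.88 -1.005
v 2.314 3.08 -1.772
v 2.807 3.984 -1.306
f 2 1 4
f 2 4 3
f 4 1 5
f 4 5 3
f 5 1 6
f 5 6 3
f 6 1 7
f 6 7 3
f 7 1 8
f 7 8 3
f 8 1 9
f 8 9 3
f 9 1 10
f 9 10 3
f 10 1 11
f 10 11 3
f 11 1 12
f 11 12 3
f 12 1 13
f 12 13 3
f 13 1 14
f 13 14 3
f 14 1 15
f 14 15 3
f 15 1 2
f 15 2 3
f 17 16 19
f 17 19 18
f 19 16 20
f 19 20 18
f 20 16 21
f 20 21 18
f 21 16 22
f 21 22 18
f 22 16 23
f 22 23 18
f 23 16 24
f 23 24 18
f 24 16 25
f 24 25 18
f 25 16 26
f 25 26 18
f 26 16 27
f 26 27 18
f 27 16 17
f 27 17 18
f 29 28 31
f 29 31 30
f 31 28 32
f 31 32 30
f 32 28 33
f 32 33 30
f 33 28 34
f 33 34 30
f 34 28 35
f 34 35 30
f 35 28 36
f 35 36 30
f 36 28 37
f 36 37 30
f 37 28 38
f 37 38 30
f 38 28 39
f 38 39 30
f 39 28 40
f 39 40 30
f 40 28 29
f 40 29 30
f 42 41 44
f 42 44 43
f 44 41 45
f 44 45 43
f 45 41 46
f 45 46 43
f 46 41 47
f 46 47 43
f 47 41 48
f 47 48 43
f 48 41 49
f 48 49 43
f 49 41 50
f 49 50 43
f 50 41 51
f 50 51 43
f 51 41 52
f 51 52 43
f 52 41 42
f 52 42 43
f 54 53 57
f 54 57 55
f 55 57 58
f 55 58 56
f 57 53 59
f 57 59 58
f 58 59 60
f 58 60 56
f 59 53 61
f 59 61 60
f 60 61 62
f 60 62 56
f 61 53 63
f 61 63 62
f 62 63 64
f 62 64 56
f 63 53 65
f 63 65 64
f 64 65 66
f 64 66 56
f 65 53 67
f 65 67 66
f 66 67 68
f 66 68 56
f 67 53 69
f 67 69 68
f 68 69 70
f 68 70 56
f 69 53 71
f 69 71 70
f 70 71 72
f 70 72 56
f 71 53 73
f 71 73 72
f 72 73 74
f 72 74 56
f 73 53 75
f 73 75 74
f 74 75 76
f 74 76 56
f 75 53 54
f 75 54 76
f 76 54 55
f 76 55 56



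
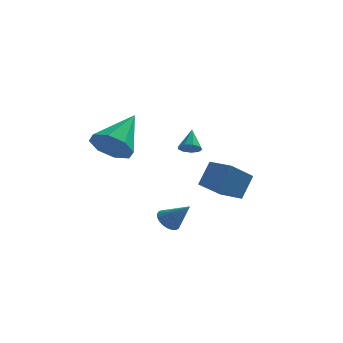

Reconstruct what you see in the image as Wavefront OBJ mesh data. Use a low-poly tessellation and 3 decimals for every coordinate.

v 0.026 2.621 -0.58
v 0.468 2.419 -0.393
v 0.054 3.419 0.22
v 0.541 2.664 -0.64
v 0.373 2.889 -0.859
v 0.043 2.988 -0.947
v -0.295 2.916 -0.863
v -0.482 2.705 -0.647
v -0.432 2.455 -0.399
v -0.167 2.283 -0.235
v 0.188 2.268 -0.233
v -0.585 -0.461 -3.462
v -0.17 -0.122 -3.732
v 0.305 -0.799 -2.518
v -0.266 0.033 -3.585
v -0.411 0.112 -3.419
v -0.583 0.105 -3.26
v -0.755 0.011 -3.132
v -0.901 -0.154 -3.053
v -0.999 -0.367 -3.037
v -1.034 -0.593 -3.086
v -1 -0.799 -3.191
v -0.903 -0.954 -3.338
v -0.758 -1.033 -3.504
v -0.587 -1.026 -3.663
v -0.415 -0.932 -3.791
v -0.269 -0.767 -3.87
v -0.171 -0.555 -3.886
v -0.136 -0.328 -3.837
v 2.454 -2.365 -1.369
v 1.654 -3.257 -0.5
v 1.568 -1.652 -1.452
v 0.768 -2.544 -0.583
v 2.852 -1.756 -0.377
v 2.052 -2.648 0.492
v 1.966 -1.043 -0.46
v 1.166 -1.935 0.409
v -2.593 -2.714 1.398
v -1.918 -2.543 0.723
v -1.847 -1.146 2.542
v -2.543 -2.159 0.604
v -3.197 -2.101 0.95
v -3.497 -2.402 1.559
v -3.268 -2.886 2.073
v -2.643 -3.269 2.192
v -1.989 -3.328 1.846
v -1.689 -3.027 1.237
f 2 1 4
f 2 4 3
f 4 1 5
f 4 5 3
f 5 1 6
f 5 6 3
f 6 1 7
f 6 7 3
f 7 1 8
f 7 8 3
f 8 1 9
f 8 9 3
f 9 1 10
f 9 10 3
f 10 1 11
f 10 11 3
f 11 1 2
f 11 2 3
f 13 12 15
f 13 15 14
f 15 12 16
f 15 16 14
f 16 12 17
f 16 17 14
f 17 12 18
f 17 18 14
f 18 12 19
f 18 19 14
f 19 12 20
f 19 20 14
f 20 12 21
f 20 21 14
f 21 12 22
f 21 22 14
f 22 12 23
f 22 23 14
f 23 12 24
f 23 24 14
f 24 12 25
f 24 25 14
f 25 12 26
f 25 26 14
f 26 12 27
f 26 27 14
f 27 12 28
f 27 28 14
f 28 12 29
f 28 29 14
f 29 12 13
f 29 13 14
f 31 33 30
f 34 31 30
f 30 33 32
f 32 34 30
f 31 37 33
f 35 31 34
f 35 37 31
f 33 37 32
f 36 34 32
f 32 37 36
f 36 35 34
f 37 35 36
f 39 38 41
f 39 41 40
f 41 38 42
f 41 42 40
f 42 38 43
f 42 43 40
f 43 38 44
f 43 44 40
f 44 38 45
f 44 45 40
f 45 38 46
f 45 46 40
f 46 38 47
f 46 47 40
f 47 38 39
f 47 39 40



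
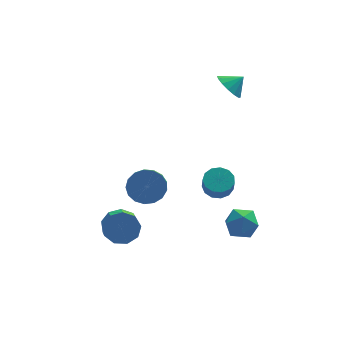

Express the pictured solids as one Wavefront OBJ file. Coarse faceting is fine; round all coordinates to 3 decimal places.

v -2.264 0.736 -2.725
v -1.201 0.763 -2.486
v -1.313 -0.049 -1.896
v -2.376 -0.076 -2.135
v -1.419 1.061 -2.118
v -1.531 0.248 -1.528
v -1.831 1.284 -1.888
v -1.943 0.472 -1.298
v -2.342 1.382 -1.85
v -2.454 0.57 -1.261
v -2.835 1.332 -2.013
v -2.947 0.52 -1.423
v -3.197 1.146 -2.339
v -3.31 0.333 -1.749
v -3.346 0.865 -2.753
v -3.458 0.053 -2.163
v -3.246 0.555 -3.161
v -3.359 -0.257 -2.571
v -2.922 0.287 -3.469
v -3.034 -0.525 -2.879
v -2.447 0.121 -3.606
v -2.559 -0.691 -3.016
v -1.93 0.096 -3.542
v -2.042 -0.716 -2.952
v -1.489 0.218 -3.29
v -1.601 -0.594 -2.7
v -1.226 0.459 -2.909
v -1.338 -0.353 -2.319
v -3.934 -1.657 -3.786
v -3.203 -1.316 -3.195
v -3.215 -2.521 -2.483
v -3.946 -2.863 -3.074
v -3.812 -1.153 -2.931
v -3.825 -2.359 -2.219
v -4.479 -1.227 -3.066
v -4.491 -2.432 -2.355
v -4.89 -1.502 -3.539
v -4.902 -2.707 -2.827
v -4.854 -1.849 -4.127
v -4.866 -3.055 -3.415
v -4.387 -2.107 -4.555
v -4.4 -3.312 -3.843
v -3.709 -2.154 -4.624
v -3.721 -3.36 -3.912
v -3.135 -1.969 -4.3
v -3.147 -3.175 -3.588
v -2.935 -1.638 -3.736
v -2.948 -2.843 -3.024
v 2.348 2.839 3.326
v 2.916 2.437 2.695
v 3.152 2.961 3.974
v 2.929 2.912 2.591
v 2.785 3.368 2.684
v 2.525 3.682 2.948
v 2.217 3.77 3.315
v 1.944 3.609 3.684
v 1.779 3.242 3.957
v 1.767 2.767 4.062
v 1.91 2.311 3.969
v 2.171 1.997 3.704
v 2.479 1.909 3.338
v 2.752 2.07 2.969
v 1.585 1.12 -3.37
v 2.388 0.841 -3.5
v 2.338 0.241 -2.52
v 1.535 0.52 -2.39
v 2.425 1.253 -3.246
v 2.376 0.652 -2.267
v 2.196 1.622 -3.032
v 2.147 1.021 -2.052
v 1.773 1.831 -2.924
v 1.723 1.231 -1.945
v 1.29 1.815 -2.959
v 1.24 1.215 -1.979
v 0.9 1.579 -3.123
v 0.851 0.978 -2.144
v 0.728 1.196 -3.366
v 0.679 0.596 -2.387
v 0.828 0.79 -3.61
v 0.779 0.19 -2.631
v 1.168 0.488 -3.778
v 1.119 -0.112 -2.798
v 1.641 0.387 -3.816
v 1.591 -0.213 -2.837
v 2.095 0.519 -3.712
v 2.046 -0.081 -2.733
v 1.308 -3.393 -2.567
v 2.072 -3.516 -3.232
v 2.068 -4.404 -1.508
v 2.832 -4.527 -2.173
v 2.698 -3.628 -1.71
v 2.229 -3.003 -2.365
v 1.911 -4.917 -2.375
v 1.442 -4.292 -3.03
v 2.444 -4.458 -3.114
v 2.931 -3.662 -2.702
v 1.209 -4.258 -2.038
v 1.696 -3.462 -1.626
f 2 1 5
f 2 5 3
f 3 5 6
f 3 6 4
f 5 1 7
f 5 7 6
f 6 7 8
f 6 8 4
f 7 1 9
f 7 9 8
f 8 9 10
f 8 10 4
f 9 1 11
f 9 11 10
f 10 11 12
f 10 12 4
f 11 1 13
f 11 13 12
f 12 13 14
f 12 14 4
f 13 1 15
f 13 15 14
f 14 15 16
f 14 16 4
f 15 1 17
f 15 17 16
f 16 17 18
f 16 18 4
f 17 1 19
f 17 19 18
f 18 19 20
f 18 20 4
f 19 1 21
f 19 21 20
f 20 21 22
f 20 22 4
f 21 1 23
f 21 23 22
f 22 23 24
f 22 24 4
f 23 1 25
f 23 25 24
f 24 25 26
f 24 26 4
f 25 1 27
f 25 27 26
f 26 27 28
f 26 28 4
f 27 1 2
f 27 2 28
f 28 2 3
f 28 3 4
f 30 29 33
f 30 33 31
f 31 33 34
f 31 34 32
f 33 29 35
f 33 35 34
f 34 35 36
f 34 36 32
f 35 29 37
f 35 37 36
f 36 37 38
f 36 38 32
f 37 29 39
f 37 39 38
f 38 39 40
f 38 40 32
f 39 29 41
f 39 41 40
f 40 41 42
f 40 42 32
f 41 29 43
f 41 43 42
f 42 43 44
f 42 44 32
f 43 29 45
f 43 45 44
f 44 45 46
f 44 46 32
f 45 29 47
f 45 47 46
f 46 47 48
f 46 48 32
f 47 29 30
f 47 30 48
f 48 30 31
f 48 31 32
f 50 49 52
f 50 52 51
f 52 49 53
f 52 53 51
f 53 49 54
f 53 54 51
f 54 49 55
f 54 55 51
f 55 49 56
f 55 56 51
f 56 49 57
f 56 57 51
f 57 49 58
f 57 58 51
f 58 49 59
f 58 59 51
f 59 49 60
f 59 60 51
f 60 49 61
f 60 61 51
f 61 49 62
f 61 62 51
f 62 49 50
f 62 50 51
f 64 63 67
f 64 67 65
f 65 67 68
f 65 68 66
f 67 63 69
f 67 69 68
f 68 69 70
f 68 70 66
f 69 63 71
f 69 71 70
f 70 71 72
f 70 72 66
f 71 63 73
f 71 73 72
f 72 73 74
f 72 74 66
f 73 63 75
f 73 75 74
f 74 75 76
f 74 76 66
f 75 63 77
f 75 77 76
f 76 77 78
f 76 78 66
f 77 63 79
f 77 79 78
f 78 79 80
f 78 80 66
f 79 63 81
f 79 81 80
f 80 81 82
f 80 82 66
f 81 63 83
f 81 83 82
f 82 83 84
f 82 84 66
f 83 63 85
f 83 85 84
f 84 85 86
f 84 86 66
f 85 63 64
f 85 64 86
f 86 64 65
f 86 65 66
f 87 98 92
f 87 92 88
f 87 88 94
f 87 94 97
f 87 97 98
f 88 92 96
f 92 98 91
f 98 97 89
f 97 94 93
f 94 88 95
f 90 96 91
f 90 91 89
f 90 89 93
f 90 93 95
f 90 95 96
f 91 96 92
f 89 91 98
f 93 89 97
f 95 93 94
f 96 95 88

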